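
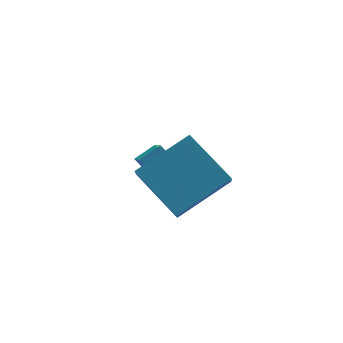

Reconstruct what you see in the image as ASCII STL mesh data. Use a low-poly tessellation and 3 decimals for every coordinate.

solid 
facet normal -0.849 -0.334 -0.409
outer loop
vertex -2.895 1.414 -1.278
vertex -3.349 1.885 -0.72
vertex -2.885 2.495 -2.183
endloop
endfacet
facet normal 0.527 -0.548 -0.649
outer loop
vertex -2.171 2.775 -1.84
vertex -2.895 1.414 -1.278
vertex -2.885 2.495 -2.183
endloop
endfacet
facet normal -0.850 -0.333 -0.408
outer loop
vertex -2.885 2.495 -2.183
vertex -3.349 1.885 -0.72
vertex -3.338 2.966 -1.625
endloop
endfacet
facet normal 0.007 0.767 -0.642
outer loop
vertex -3.338 2.966 -1.625
vertex -2.171 2.775 -1.84
vertex -2.885 2.495 -2.183
endloop
endfacet
facet normal -0.007 -0.767 0.642
outer loop
vertex -2.895 1.414 -1.278
vertex -2.635 2.165 -0.377
vertex -3.349 1.885 -0.72
endloop
endfacet
facet normal 0.527 -0.549 -0.649
outer loop
vertex -2.182 1.694 -0.935
vertex -2.895 1.414 -1.278
vertex -2.171 2.775 -1.84
endloop
endfacet
facet normal -0.007 -0.767 0.642
outer loop
vertex -2.182 1.694 -0.935
vertex -2.635 2.165 -0.377
vertex -2.895 1.414 -1.278
endloop
endfacet
facet normal -0.527 0.549 0.649
outer loop
vertex -3.349 1.885 -0.72
vertex -2.635 2.165 -0.377
vertex -3.338 2.966 -1.625
endloop
endfacet
facet normal 0.007 0.767 -0.641
outer loop
vertex -2.625 3.246 -1.282
vertex -2.171 2.775 -1.84
vertex -3.338 2.966 -1.625
endloop
endfacet
facet normal -0.528 0.548 0.649
outer loop
vertex -3.338 2.966 -1.625
vertex -2.635 2.165 -0.377
vertex -2.625 3.246 -1.282
endloop
endfacet
facet normal 0.849 0.334 0.409
outer loop
vertex -2.625 3.246 -1.282
vertex -2.182 1.694 -0.935
vertex -2.171 2.775 -1.84
endloop
endfacet
facet normal 0.850 0.334 0.408
outer loop
vertex -2.635 2.165 -0.377
vertex -2.182 1.694 -0.935
vertex -2.625 3.246 -1.282
endloop
endfacet
facet normal -0.853 -0.289 -0.434
outer loop
vertex -2.913 -1.868 -0.129
vertex -3.909 -0.498 0.916
vertex -2.726 -1.024 -1.059
endloop
endfacet
facet normal 0.500 -0.689 -0.524
outer loop
vertex -0.951 -0.422 -0.156
vertex -2.913 -1.868 -0.129
vertex -2.726 -1.024 -1.059
endloop
endfacet
facet normal -0.853 -0.289 -0.434
outer loop
vertex -2.726 -1.024 -1.059
vertex -3.909 -0.498 0.916
vertex -3.722 0.346 -0.014
endloop
endfacet
facet normal 0.147 0.665 -0.732
outer loop
vertex -3.722 0.346 -0.014
vertex -0.951 -0.422 -0.156
vertex -2.726 -1.024 -1.059
endloop
endfacet
facet normal -0.147 -0.665 0.732
outer loop
vertex -2.913 -1.868 -0.129
vertex -2.134 0.104 1.819
vertex -3.909 -0.498 0.916
endloop
endfacet
facet normal 0.500 -0.689 -0.524
outer loop
vertex -1.138 -1.266 0.774
vertex -2.913 -1.868 -0.129
vertex -0.951 -0.422 -0.156
endloop
endfacet
facet normal -0.147 -0.665 0.732
outer loop
vertex -1.138 -1.266 0.774
vertex -2.134 0.104 1.819
vertex -2.913 -1.868 -0.129
endloop
endfacet
facet normal -0.500 0.689 0.524
outer loop
vertex -3.909 -0.498 0.916
vertex -2.134 0.104 1.819
vertex -3.722 0.346 -0.014
endloop
endfacet
facet normal 0.147 0.665 -0.732
outer loop
vertex -1.947 0.948 0.889
vertex -0.951 -0.422 -0.156
vertex -3.722 0.346 -0.014
endloop
endfacet
facet normal -0.500 0.689 0.524
outer loop
vertex -3.722 0.346 -0.014
vertex -2.134 0.104 1.819
vertex -1.947 0.948 0.889
endloop
endfacet
facet normal 0.853 0.289 0.434
outer loop
vertex -1.947 0.948 0.889
vertex -1.138 -1.266 0.774
vertex -0.951 -0.422 -0.156
endloop
endfacet
facet normal 0.853 0.289 0.434
outer loop
vertex -2.134 0.104 1.819
vertex -1.138 -1.266 0.774
vertex -1.947 0.948 0.889
endloop
endfacet

endsolid


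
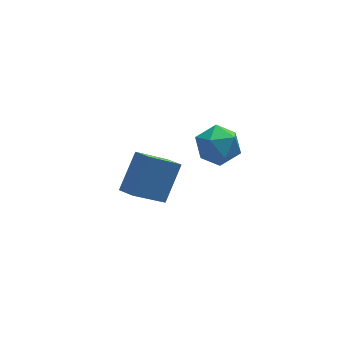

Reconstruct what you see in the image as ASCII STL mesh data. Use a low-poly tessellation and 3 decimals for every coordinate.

solid 
facet normal -0.494 -0.527 -0.692
outer loop
vertex -2.95 2.241 -1.381
vertex -3.364 2.963 -1.636
vertex -1.443 2.623 -2.748
endloop
endfacet
facet normal 0.476 -0.830 0.293
outer loop
vertex -0.456 3.677 -1.364
vertex -2.95 2.241 -1.381
vertex -1.443 2.623 -2.748
endloop
endfacet
facet normal -0.494 -0.527 -0.692
outer loop
vertex -1.443 2.623 -2.748
vertex -3.364 2.963 -1.636
vertex -1.857 3.345 -3.002
endloop
endfacet
facet normal 0.728 0.185 -0.660
outer loop
vertex -1.857 3.345 -3.002
vertex -0.456 3.677 -1.364
vertex -1.443 2.623 -2.748
endloop
endfacet
facet normal -0.728 -0.185 0.660
outer loop
vertex -2.95 2.241 -1.381
vertex -2.377 4.017 -0.252
vertex -3.364 2.963 -1.636
endloop
endfacet
facet normal 0.476 -0.830 0.293
outer loop
vertex -1.963 3.295 0.002
vertex -2.95 2.241 -1.381
vertex -0.456 3.677 -1.364
endloop
endfacet
facet normal -0.728 -0.185 0.660
outer loop
vertex -1.963 3.295 0.002
vertex -2.377 4.017 -0.252
vertex -2.95 2.241 -1.381
endloop
endfacet
facet normal -0.476 0.830 -0.293
outer loop
vertex -3.364 2.963 -1.636
vertex -2.377 4.017 -0.252
vertex -1.857 3.345 -3.002
endloop
endfacet
facet normal 0.728 0.184 -0.660
outer loop
vertex -0.87 4.399 -1.619
vertex -0.456 3.677 -1.364
vertex -1.857 3.345 -3.002
endloop
endfacet
facet normal -0.476 0.829 -0.293
outer loop
vertex -1.857 3.345 -3.002
vertex -2.377 4.017 -0.252
vertex -0.87 4.399 -1.619
endloop
endfacet
facet normal 0.493 0.527 0.692
outer loop
vertex -0.87 4.399 -1.619
vertex -1.963 3.295 0.002
vertex -0.456 3.677 -1.364
endloop
endfacet
facet normal 0.494 0.527 0.692
outer loop
vertex -2.377 4.017 -0.252
vertex -1.963 3.295 0.002
vertex -0.87 4.399 -1.619
endloop
endfacet
facet normal -0.513 0.285 0.810
outer loop
vertex -0.621 0.965 3.394
vertex -0.257 0.14 3.915
vertex 0.268 1.039 3.931
endloop
endfacet
facet normal -0.322 0.850 0.416
outer loop
vertex -0.621 0.965 3.394
vertex 0.268 1.039 3.931
vertex 0.192 1.472 2.988
endloop
endfacet
facet normal -0.597 0.767 -0.237
outer loop
vertex -0.621 0.965 3.394
vertex 0.192 1.472 2.988
vertex -0.38 0.842 2.389
endloop
endfacet
facet normal -0.957 0.151 -0.248
outer loop
vertex -0.621 0.965 3.394
vertex -0.38 0.842 2.389
vertex -0.658 0.019 2.962
endloop
endfacet
facet normal -0.905 -0.147 0.399
outer loop
vertex -0.621 0.965 3.394
vertex -0.658 0.019 2.962
vertex -0.257 0.14 3.915
endloop
endfacet
facet normal 0.389 0.849 0.358
outer loop
vertex 0.192 1.472 2.988
vertex 0.268 1.039 3.931
vertex 1.058 0.961 3.258
endloop
endfacet
facet normal 0.080 -0.065 0.995
outer loop
vertex 0.268 1.039 3.931
vertex -0.257 0.14 3.915
vertex 0.78 0.138 3.831
endloop
endfacet
facet normal -0.554 -0.764 0.330
outer loop
vertex -0.257 0.14 3.915
vertex -0.658 0.019 2.962
vertex 0.208 -0.492 3.232
endloop
endfacet
facet normal -0.638 -0.283 -0.716
outer loop
vertex -0.658 0.019 2.962
vertex -0.38 0.842 2.389
vertex 0.132 -0.059 2.289
endloop
endfacet
facet normal -0.055 0.714 -0.698
outer loop
vertex -0.38 0.842 2.389
vertex 0.192 1.472 2.988
vertex 0.657 0.84 2.305
endloop
endfacet
facet normal 0.957 -0.151 0.248
outer loop
vertex 1.021 0.015 2.826
vertex 1.058 0.961 3.258
vertex 0.78 0.138 3.831
endloop
endfacet
facet normal 0.597 -0.767 0.237
outer loop
vertex 1.021 0.015 2.826
vertex 0.78 0.138 3.831
vertex 0.208 -0.492 3.232
endloop
endfacet
facet normal 0.322 -0.850 -0.416
outer loop
vertex 1.021 0.015 2.826
vertex 0.208 -0.492 3.232
vertex 0.132 -0.059 2.289
endloop
endfacet
facet normal 0.513 -0.285 -0.810
outer loop
vertex 1.021 0.015 2.826
vertex 0.132 -0.059 2.289
vertex 0.657 0.84 2.305
endloop
endfacet
facet normal 0.905 0.147 -0.399
outer loop
vertex 1.021 0.015 2.826
vertex 0.657 0.84 2.305
vertex 1.058 0.961 3.258
endloop
endfacet
facet normal 0.638 0.283 0.716
outer loop
vertex 0.78 0.138 3.831
vertex 1.058 0.961 3.258
vertex 0.268 1.039 3.931
endloop
endfacet
facet normal 0.055 -0.714 0.698
outer loop
vertex 0.208 -0.492 3.232
vertex 0.78 0.138 3.831
vertex -0.257 0.14 3.915
endloop
endfacet
facet normal -0.389 -0.849 -0.358
outer loop
vertex 0.132 -0.059 2.289
vertex 0.208 -0.492 3.232
vertex -0.658 0.019 2.962
endloop
endfacet
facet normal -0.080 0.065 -0.995
outer loop
vertex 0.657 0.84 2.305
vertex 0.132 -0.059 2.289
vertex -0.38 0.842 2.389
endloop
endfacet
facet normal 0.554 0.764 -0.330
outer loop
vertex 1.058 0.961 3.258
vertex 0.657 0.84 2.305
vertex 0.192 1.472 2.988
endloop
endfacet

endsolid


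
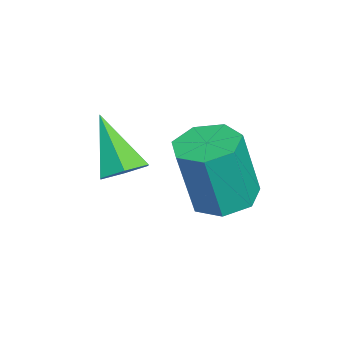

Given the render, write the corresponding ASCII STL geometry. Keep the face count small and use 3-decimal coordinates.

solid 
facet normal -0.119 0.200 -0.972
outer loop
vertex 0.067 0.073 -4.089
vertex -0.412 -0.552 -4.159
vertex -0.599 0.195 -3.982
endloop
endfacet
facet normal 0.204 0.963 0.174
outer loop
vertex 0.067 0.073 -4.089
vertex -0.599 0.195 -3.982
vertex 0.29 -0.303 -2.271
endloop
endfacet
facet normal 0.204 0.963 0.174
outer loop
vertex 0.29 -0.303 -2.271
vertex -0.599 0.195 -3.982
vertex -0.376 -0.181 -2.164
endloop
endfacet
facet normal 0.120 -0.200 0.972
outer loop
vertex 0.29 -0.303 -2.271
vertex -0.376 -0.181 -2.164
vertex -0.188 -0.928 -2.341
endloop
endfacet
facet normal -0.120 0.200 -0.972
outer loop
vertex -0.599 0.195 -3.982
vertex -0.412 -0.552 -4.159
vertex -1.124 -0.246 -4.008
endloop
endfacet
facet normal -0.633 0.739 0.231
outer loop
vertex -0.599 0.195 -3.982
vertex -1.124 -0.246 -4.008
vertex -0.376 -0.181 -2.164
endloop
endfacet
facet normal -0.632 0.740 0.230
outer loop
vertex -0.376 -0.181 -2.164
vertex -1.124 -0.246 -4.008
vertex -0.9 -0.621 -2.19
endloop
endfacet
facet normal 0.120 -0.200 0.972
outer loop
vertex -0.376 -0.181 -2.164
vertex -0.9 -0.621 -2.19
vertex -0.188 -0.928 -2.341
endloop
endfacet
facet normal -0.120 0.201 -0.972
outer loop
vertex -1.124 -0.246 -4.008
vertex -0.412 -0.552 -4.159
vertex -1.113 -0.917 -4.148
endloop
endfacet
facet normal -0.993 -0.040 0.114
outer loop
vertex -1.124 -0.246 -4.008
vertex -1.113 -0.917 -4.148
vertex -0.9 -0.621 -2.19
endloop
endfacet
facet normal -0.993 -0.040 0.114
outer loop
vertex -0.9 -0.621 -2.19
vertex -1.113 -0.917 -4.148
vertex -0.889 -1.292 -2.33
endloop
endfacet
facet normal 0.120 -0.201 0.972
outer loop
vertex -0.9 -0.621 -2.19
vertex -0.889 -1.292 -2.33
vertex -0.188 -0.928 -2.341
endloop
endfacet
facet normal -0.120 0.200 -0.972
outer loop
vertex -1.113 -0.917 -4.148
vertex -0.412 -0.552 -4.159
vertex -0.573 -1.313 -4.296
endloop
endfacet
facet normal -0.605 -0.791 -0.089
outer loop
vertex -1.113 -0.917 -4.148
vertex -0.573 -1.313 -4.296
vertex -0.889 -1.292 -2.33
endloop
endfacet
facet normal -0.606 -0.790 -0.089
outer loop
vertex -0.889 -1.292 -2.33
vertex -0.573 -1.313 -4.296
vertex -0.35 -1.689 -2.478
endloop
endfacet
facet normal 0.119 -0.200 0.972
outer loop
vertex -0.889 -1.292 -2.33
vertex -0.35 -1.689 -2.478
vertex -0.188 -0.928 -2.341
endloop
endfacet
facet normal -0.120 0.200 -0.972
outer loop
vertex -0.573 -1.313 -4.296
vertex -0.412 -0.552 -4.159
vertex 0.087 -1.136 -4.341
endloop
endfacet
facet normal 0.238 -0.945 -0.225
outer loop
vertex -0.573 -1.313 -4.296
vertex 0.087 -1.136 -4.341
vertex -0.35 -1.689 -2.478
endloop
endfacet
facet normal 0.238 -0.945 -0.225
outer loop
vertex -0.35 -1.689 -2.478
vertex 0.087 -1.136 -4.341
vertex 0.311 -1.512 -2.523
endloop
endfacet
facet normal 0.120 -0.201 0.972
outer loop
vertex -0.35 -1.689 -2.478
vertex 0.311 -1.512 -2.523
vertex -0.188 -0.928 -2.341
endloop
endfacet
facet normal -0.120 0.201 -0.972
outer loop
vertex 0.087 -1.136 -4.341
vertex -0.412 -0.552 -4.159
vertex 0.372 -0.52 -4.249
endloop
endfacet
facet normal 0.901 -0.388 -0.191
outer loop
vertex 0.087 -1.136 -4.341
vertex 0.372 -0.52 -4.249
vertex 0.311 -1.512 -2.523
endloop
endfacet
facet normal 0.901 -0.388 -0.191
outer loop
vertex 0.311 -1.512 -2.523
vertex 0.372 -0.52 -4.249
vertex 0.596 -0.896 -2.431
endloop
endfacet
facet normal 0.120 -0.201 0.972
outer loop
vertex 0.311 -1.512 -2.523
vertex 0.596 -0.896 -2.431
vertex -0.188 -0.928 -2.341
endloop
endfacet
facet normal -0.120 0.201 -0.972
outer loop
vertex 0.372 -0.52 -4.249
vertex -0.412 -0.552 -4.159
vertex 0.067 0.073 -4.089
endloop
endfacet
facet normal 0.888 0.460 -0.014
outer loop
vertex 0.372 -0.52 -4.249
vertex 0.067 0.073 -4.089
vertex 0.596 -0.896 -2.431
endloop
endfacet
facet normal 0.887 0.461 -0.013
outer loop
vertex 0.596 -0.896 -2.431
vertex 0.067 0.073 -4.089
vertex 0.29 -0.303 -2.271
endloop
endfacet
facet normal 0.120 -0.201 0.972
outer loop
vertex 0.596 -0.896 -2.431
vertex 0.29 -0.303 -2.271
vertex -0.188 -0.928 -2.341
endloop
endfacet
facet normal 0.515 0.402 -0.757
outer loop
vertex 0.069 -2.641 -3.19
vertex -0.427 -2.72 -3.57
vertex -0.364 -2.186 -3.243
endloop
endfacet
facet normal 0.323 0.407 0.854
outer loop
vertex 0.069 -2.641 -3.19
vertex -0.364 -2.186 -3.243
vertex -1.273 -3.38 -2.33
endloop
endfacet
facet normal 0.515 0.402 -0.757
outer loop
vertex -0.364 -2.186 -3.243
vertex -0.427 -2.72 -3.57
vertex -0.86 -2.265 -3.623
endloop
endfacet
facet normal -0.483 0.733 0.478
outer loop
vertex -0.364 -2.186 -3.243
vertex -0.86 -2.265 -3.623
vertex -1.273 -3.38 -2.33
endloop
endfacet
facet normal 0.516 0.403 -0.756
outer loop
vertex -0.86 -2.265 -3.623
vertex -0.427 -2.72 -3.57
vertex -0.923 -2.8 -3.951
endloop
endfacet
facet normal -0.970 0.199 -0.138
outer loop
vertex -0.86 -2.265 -3.623
vertex -0.923 -2.8 -3.951
vertex -1.273 -3.38 -2.33
endloop
endfacet
facet normal 0.516 0.402 -0.756
outer loop
vertex -0.923 -2.8 -3.951
vertex -0.427 -2.72 -3.57
vertex -0.491 -3.255 -3.898
endloop
endfacet
facet normal -0.650 -0.661 -0.377
outer loop
vertex -0.923 -2.8 -3.951
vertex -0.491 -3.255 -3.898
vertex -1.273 -3.38 -2.33
endloop
endfacet
facet normal 0.515 0.402 -0.757
outer loop
vertex -0.491 -3.255 -3.898
vertex -0.427 -2.72 -3.57
vertex 0.005 -3.175 -3.518
endloop
endfacet
facet normal 0.159 -0.987 0.001
outer loop
vertex -0.491 -3.255 -3.898
vertex 0.005 -3.175 -3.518
vertex -1.273 -3.38 -2.33
endloop
endfacet
facet normal 0.515 0.403 -0.756
outer loop
vertex 0.005 -3.175 -3.518
vertex -0.427 -2.72 -3.57
vertex 0.069 -2.641 -3.19
endloop
endfacet
facet normal 0.644 -0.455 0.615
outer loop
vertex 0.005 -3.175 -3.518
vertex 0.069 -2.641 -3.19
vertex -1.273 -3.38 -2.33
endloop
endfacet

endsolid


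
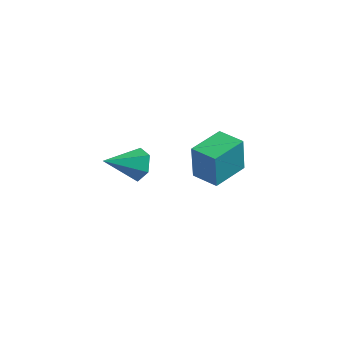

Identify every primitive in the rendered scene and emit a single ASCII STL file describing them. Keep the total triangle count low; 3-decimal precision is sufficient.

solid 
facet normal -0.980 -0.154 0.130
outer loop
vertex 2.252 0.578 -1.312
vertex 2.059 2.081 -0.985
vertex 1.994 0.888 -2.891
endloop
endfacet
facet normal 0.125 -0.970 -0.211
outer loop
vertex 3.081 1.059 -3.035
vertex 2.252 0.578 -1.312
vertex 1.994 0.888 -2.891
endloop
endfacet
facet normal -0.980 -0.154 0.130
outer loop
vertex 1.994 0.888 -2.891
vertex 2.059 2.081 -0.985
vertex 1.801 2.391 -2.565
endloop
endfacet
facet normal -0.158 0.190 -0.969
outer loop
vertex 1.801 2.391 -2.565
vertex 3.081 1.059 -3.035
vertex 1.994 0.888 -2.891
endloop
endfacet
facet normal 0.158 -0.190 0.969
outer loop
vertex 2.252 0.578 -1.312
vertex 3.146 2.252 -1.129
vertex 2.059 2.081 -0.985
endloop
endfacet
facet normal 0.125 -0.970 -0.211
outer loop
vertex 3.339 0.749 -1.455
vertex 2.252 0.578 -1.312
vertex 3.081 1.059 -3.035
endloop
endfacet
facet normal 0.157 -0.190 0.969
outer loop
vertex 3.339 0.749 -1.455
vertex 3.146 2.252 -1.129
vertex 2.252 0.578 -1.312
endloop
endfacet
facet normal -0.125 0.970 0.211
outer loop
vertex 2.059 2.081 -0.985
vertex 3.146 2.252 -1.129
vertex 1.801 2.391 -2.565
endloop
endfacet
facet normal -0.157 0.191 -0.969
outer loop
vertex 2.888 2.562 -2.708
vertex 3.081 1.059 -3.035
vertex 1.801 2.391 -2.565
endloop
endfacet
facet normal -0.125 0.970 0.211
outer loop
vertex 1.801 2.391 -2.565
vertex 3.146 2.252 -1.129
vertex 2.888 2.562 -2.708
endloop
endfacet
facet normal 0.980 0.154 -0.130
outer loop
vertex 2.888 2.562 -2.708
vertex 3.339 0.749 -1.455
vertex 3.081 1.059 -3.035
endloop
endfacet
facet normal 0.980 0.154 -0.130
outer loop
vertex 3.146 2.252 -1.129
vertex 3.339 0.749 -1.455
vertex 2.888 2.562 -2.708
endloop
endfacet
facet normal 0.212 0.912 -0.351
outer loop
vertex 2.934 -1.877 -0.537
vertex 2.505 -2.004 -1.127
vertex 2.215 -1.702 -0.517
endloop
endfacet
facet normal 0.013 -0.059 0.998
outer loop
vertex 2.934 -1.877 -0.537
vertex 2.215 -1.702 -0.517
vertex 2.195 -3.336 -0.613
endloop
endfacet
facet normal 0.212 0.912 -0.351
outer loop
vertex 2.215 -1.702 -0.517
vertex 2.505 -2.004 -1.127
vertex 1.786 -1.829 -1.106
endloop
endfacet
facet normal -0.806 -0.025 0.592
outer loop
vertex 2.215 -1.702 -0.517
vertex 1.786 -1.829 -1.106
vertex 2.195 -3.336 -0.613
endloop
endfacet
facet normal 0.212 0.912 -0.352
outer loop
vertex 1.786 -1.829 -1.106
vertex 2.505 -2.004 -1.127
vertex 2.077 -2.132 -1.716
endloop
endfacet
facet normal -0.905 -0.333 -0.266
outer loop
vertex 1.786 -1.829 -1.106
vertex 2.077 -2.132 -1.716
vertex 2.195 -3.336 -0.613
endloop
endfacet
facet normal 0.212 0.911 -0.352
outer loop
vertex 2.077 -2.132 -1.716
vertex 2.505 -2.004 -1.127
vertex 2.795 -2.307 -1.736
endloop
endfacet
facet normal -0.184 -0.674 -0.716
outer loop
vertex 2.077 -2.132 -1.716
vertex 2.795 -2.307 -1.736
vertex 2.195 -3.336 -0.613
endloop
endfacet
facet normal 0.213 0.911 -0.352
outer loop
vertex 2.795 -2.307 -1.736
vertex 2.505 -2.004 -1.127
vertex 3.224 -2.18 -1.147
endloop
endfacet
facet normal 0.635 -0.708 -0.310
outer loop
vertex 2.795 -2.307 -1.736
vertex 3.224 -2.18 -1.147
vertex 2.195 -3.336 -0.613
endloop
endfacet
facet normal 0.213 0.912 -0.351
outer loop
vertex 3.224 -2.18 -1.147
vertex 2.505 -2.004 -1.127
vertex 2.934 -1.877 -0.537
endloop
endfacet
facet normal 0.734 -0.400 0.548
outer loop
vertex 3.224 -2.18 -1.147
vertex 2.934 -1.877 -0.537
vertex 2.195 -3.336 -0.613
endloop
endfacet

endsolid


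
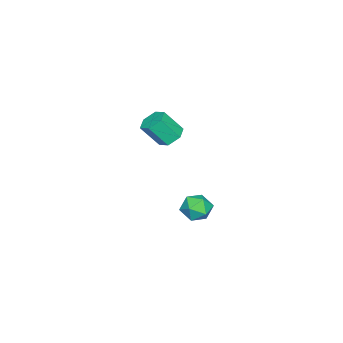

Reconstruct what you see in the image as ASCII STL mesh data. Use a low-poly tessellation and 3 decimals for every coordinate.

solid 
facet normal -0.525 0.527 0.668
outer loop
vertex -0.809 4.276 -3.789
vertex -1.084 3.394 -3.31
vertex -0.217 3.894 -3.023
endloop
endfacet
facet normal 0.031 0.904 0.427
outer loop
vertex -0.809 4.276 -3.789
vertex -0.217 3.894 -3.023
vertex 0.228 4.283 -3.88
endloop
endfacet
facet normal -0.031 0.959 -0.282
outer loop
vertex -0.809 4.276 -3.789
vertex 0.228 4.283 -3.88
vertex -0.364 4.024 -4.696
endloop
endfacet
facet normal -0.626 0.616 -0.478
outer loop
vertex -0.809 4.276 -3.789
vertex -0.364 4.024 -4.696
vertex -1.174 3.474 -4.344
endloop
endfacet
facet normal -0.931 0.349 0.108
outer loop
vertex -0.809 4.276 -3.789
vertex -1.174 3.474 -4.344
vertex -1.084 3.394 -3.31
endloop
endfacet
facet normal 0.625 0.535 0.568
outer loop
vertex 0.228 4.283 -3.88
vertex -0.217 3.894 -3.023
vertex 0.594 3.406 -3.456
endloop
endfacet
facet normal -0.274 -0.075 0.959
outer loop
vertex -0.217 3.894 -3.023
vertex -1.084 3.394 -3.31
vertex -0.216 2.856 -3.104
endloop
endfacet
facet normal -0.930 -0.363 0.053
outer loop
vertex -1.084 3.394 -3.31
vertex -1.174 3.474 -4.344
vertex -0.808 2.597 -3.92
endloop
endfacet
facet normal -0.437 0.070 -0.897
outer loop
vertex -1.174 3.474 -4.344
vertex -0.364 4.024 -4.696
vertex -0.363 2.986 -4.777
endloop
endfacet
facet normal 0.524 0.625 -0.579
outer loop
vertex -0.364 4.024 -4.696
vertex 0.228 4.283 -3.88
vertex 0.504 3.486 -4.49
endloop
endfacet
facet normal 0.626 -0.616 0.478
outer loop
vertex 0.229 2.604 -4.011
vertex 0.594 3.406 -3.456
vertex -0.216 2.856 -3.104
endloop
endfacet
facet normal 0.031 -0.959 0.282
outer loop
vertex 0.229 2.604 -4.011
vertex -0.216 2.856 -3.104
vertex -0.808 2.597 -3.92
endloop
endfacet
facet normal -0.031 -0.904 -0.427
outer loop
vertex 0.229 2.604 -4.011
vertex -0.808 2.597 -3.92
vertex -0.363 2.986 -4.777
endloop
endfacet
facet normal 0.525 -0.527 -0.668
outer loop
vertex 0.229 2.604 -4.011
vertex -0.363 2.986 -4.777
vertex 0.504 3.486 -4.49
endloop
endfacet
facet normal 0.931 -0.349 -0.108
outer loop
vertex 0.229 2.604 -4.011
vertex 0.504 3.486 -4.49
vertex 0.594 3.406 -3.456
endloop
endfacet
facet normal 0.437 -0.070 0.897
outer loop
vertex -0.216 2.856 -3.104
vertex 0.594 3.406 -3.456
vertex -0.217 3.894 -3.023
endloop
endfacet
facet normal -0.524 -0.625 0.579
outer loop
vertex -0.808 2.597 -3.92
vertex -0.216 2.856 -3.104
vertex -1.084 3.394 -3.31
endloop
endfacet
facet normal -0.625 -0.535 -0.568
outer loop
vertex -0.363 2.986 -4.777
vertex -0.808 2.597 -3.92
vertex -1.174 3.474 -4.344
endloop
endfacet
facet normal 0.274 0.075 -0.959
outer loop
vertex 0.504 3.486 -4.49
vertex -0.363 2.986 -4.777
vertex -0.364 4.024 -4.696
endloop
endfacet
facet normal 0.930 0.363 -0.053
outer loop
vertex 0.594 3.406 -3.456
vertex 0.504 3.486 -4.49
vertex 0.228 4.283 -3.88
endloop
endfacet
facet normal -0.296 0.531 -0.794
outer loop
vertex 2.112 2.844 2.505
vertex 1.294 2.639 2.673
vertex 1.639 3.347 3.018
endloop
endfacet
facet normal 0.781 0.613 0.119
outer loop
vertex 2.112 2.844 2.505
vertex 1.639 3.347 3.018
vertex 2.624 1.926 3.88
endloop
endfacet
facet normal 0.781 0.613 0.119
outer loop
vertex 2.624 1.926 3.88
vertex 1.639 3.347 3.018
vertex 2.151 2.429 4.392
endloop
endfacet
facet normal 0.295 -0.531 0.794
outer loop
vertex 2.624 1.926 3.88
vertex 2.151 2.429 4.392
vertex 1.806 1.721 4.047
endloop
endfacet
facet normal -0.295 0.531 -0.794
outer loop
vertex 1.639 3.347 3.018
vertex 1.294 2.639 2.673
vertex 0.821 3.142 3.185
endloop
endfacet
facet normal -0.086 0.813 0.576
outer loop
vertex 1.639 3.347 3.018
vertex 0.821 3.142 3.185
vertex 2.151 2.429 4.392
endloop
endfacet
facet normal -0.086 0.813 0.575
outer loop
vertex 2.151 2.429 4.392
vertex 0.821 3.142 3.185
vertex 1.332 2.224 4.559
endloop
endfacet
facet normal 0.295 -0.531 0.795
outer loop
vertex 2.151 2.429 4.392
vertex 1.332 2.224 4.559
vertex 1.806 1.721 4.047
endloop
endfacet
facet normal -0.295 0.531 -0.794
outer loop
vertex 0.821 3.142 3.185
vertex 1.294 2.639 2.673
vertex 0.476 2.434 2.84
endloop
endfacet
facet normal -0.867 0.200 0.456
outer loop
vertex 0.821 3.142 3.185
vertex 0.476 2.434 2.84
vertex 1.332 2.224 4.559
endloop
endfacet
facet normal -0.867 0.200 0.456
outer loop
vertex 1.332 2.224 4.559
vertex 0.476 2.434 2.84
vertex 0.988 1.516 4.215
endloop
endfacet
facet normal 0.296 -0.530 0.795
outer loop
vertex 1.332 2.224 4.559
vertex 0.988 1.516 4.215
vertex 1.806 1.721 4.047
endloop
endfacet
facet normal -0.295 0.531 -0.794
outer loop
vertex 0.476 2.434 2.84
vertex 1.294 2.639 2.673
vertex 0.949 1.931 2.328
endloop
endfacet
facet normal -0.781 -0.613 -0.119
outer loop
vertex 0.476 2.434 2.84
vertex 0.949 1.931 2.328
vertex 0.988 1.516 4.215
endloop
endfacet
facet normal -0.781 -0.613 -0.119
outer loop
vertex 0.988 1.516 4.215
vertex 0.949 1.931 2.328
vertex 1.461 1.013 3.702
endloop
endfacet
facet normal 0.296 -0.531 0.794
outer loop
vertex 0.988 1.516 4.215
vertex 1.461 1.013 3.702
vertex 1.806 1.721 4.047
endloop
endfacet
facet normal -0.295 0.531 -0.795
outer loop
vertex 0.949 1.931 2.328
vertex 1.294 2.639 2.673
vertex 1.768 2.136 2.161
endloop
endfacet
facet normal 0.086 -0.813 -0.575
outer loop
vertex 0.949 1.931 2.328
vertex 1.768 2.136 2.161
vertex 1.461 1.013 3.702
endloop
endfacet
facet normal 0.086 -0.813 -0.575
outer loop
vertex 1.461 1.013 3.702
vertex 1.768 2.136 2.161
vertex 2.279 1.218 3.535
endloop
endfacet
facet normal 0.295 -0.531 0.794
outer loop
vertex 1.461 1.013 3.702
vertex 2.279 1.218 3.535
vertex 1.806 1.721 4.047
endloop
endfacet
facet normal -0.296 0.530 -0.795
outer loop
vertex 1.768 2.136 2.161
vertex 1.294 2.639 2.673
vertex 2.112 2.844 2.505
endloop
endfacet
facet normal 0.867 -0.200 -0.456
outer loop
vertex 1.768 2.136 2.161
vertex 2.112 2.844 2.505
vertex 2.279 1.218 3.535
endloop
endfacet
facet normal 0.867 -0.200 -0.456
outer loop
vertex 2.279 1.218 3.535
vertex 2.112 2.844 2.505
vertex 2.624 1.926 3.88
endloop
endfacet
facet normal 0.295 -0.531 0.794
outer loop
vertex 2.279 1.218 3.535
vertex 2.624 1.926 3.88
vertex 1.806 1.721 4.047
endloop
endfacet

endsolid


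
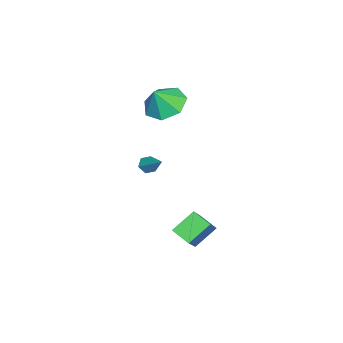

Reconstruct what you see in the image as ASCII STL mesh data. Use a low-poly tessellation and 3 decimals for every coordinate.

solid 
facet normal -0.520 -0.610 -0.598
outer loop
vertex -0.183 -4.451 -2.421
vertex -0.552 -4.114 -2.444
vertex -0.181 -4.102 -2.779
endloop
endfacet
facet normal 0.959 -0.205 -0.195
outer loop
vertex -0.183 -4.451 -2.421
vertex -0.181 -4.102 -2.779
vertex 0.292 -3.126 -1.476
endloop
endfacet
facet normal -0.520 -0.610 -0.598
outer loop
vertex -0.181 -4.102 -2.779
vertex -0.552 -4.114 -2.444
vertex -0.55 -3.765 -2.802
endloop
endfacet
facet normal 0.550 0.560 -0.619
outer loop
vertex -0.181 -4.102 -2.779
vertex -0.55 -3.765 -2.802
vertex 0.292 -3.126 -1.476
endloop
endfacet
facet normal -0.521 -0.610 -0.597
outer loop
vertex -0.55 -3.765 -2.802
vertex -0.552 -4.114 -2.444
vertex -0.921 -3.777 -2.466
endloop
endfacet
facet normal -0.275 0.923 -0.270
outer loop
vertex -0.55 -3.765 -2.802
vertex -0.921 -3.777 -2.466
vertex 0.292 -3.126 -1.476
endloop
endfacet
facet normal -0.522 -0.610 -0.596
outer loop
vertex -0.921 -3.777 -2.466
vertex -0.552 -4.114 -2.444
vertex -0.922 -4.126 -2.108
endloop
endfacet
facet normal -0.690 0.519 0.504
outer loop
vertex -0.921 -3.777 -2.466
vertex -0.922 -4.126 -2.108
vertex 0.292 -3.126 -1.476
endloop
endfacet
facet normal -0.522 -0.610 -0.596
outer loop
vertex -0.922 -4.126 -2.108
vertex -0.552 -4.114 -2.444
vertex -0.553 -4.463 -2.086
endloop
endfacet
facet normal -0.280 -0.246 0.928
outer loop
vertex -0.922 -4.126 -2.108
vertex -0.553 -4.463 -2.086
vertex 0.292 -3.126 -1.476
endloop
endfacet
facet normal -0.521 -0.611 -0.597
outer loop
vertex -0.553 -4.463 -2.086
vertex -0.552 -4.114 -2.444
vertex -0.183 -4.451 -2.421
endloop
endfacet
facet normal 0.544 -0.608 0.579
outer loop
vertex -0.553 -4.463 -2.086
vertex -0.183 -4.451 -2.421
vertex 0.292 -3.126 -1.476
endloop
endfacet
facet normal -0.728 -0.060 -0.683
outer loop
vertex 1.709 -0.801 -3.597
vertex 2.023 0.078 -4.008
vertex 2.549 -1.491 -4.431
endloop
endfacet
facet normal -0.308 -0.862 0.403
outer loop
vertex 3.677 -1.398 -3.372
vertex 1.709 -0.801 -3.597
vertex 2.549 -1.491 -4.431
endloop
endfacet
facet normal -0.728 -0.060 -0.683
outer loop
vertex 2.549 -1.491 -4.431
vertex 2.023 0.078 -4.008
vertex 2.863 -0.612 -4.842
endloop
endfacet
facet normal 0.613 -0.504 -0.609
outer loop
vertex 2.863 -0.612 -4.842
vertex 3.677 -1.398 -3.372
vertex 2.549 -1.491 -4.431
endloop
endfacet
facet normal -0.613 0.504 0.609
outer loop
vertex 1.709 -0.801 -3.597
vertex 3.151 0.171 -2.949
vertex 2.023 0.078 -4.008
endloop
endfacet
facet normal -0.308 -0.862 0.403
outer loop
vertex 2.837 -0.708 -2.538
vertex 1.709 -0.801 -3.597
vertex 3.677 -1.398 -3.372
endloop
endfacet
facet normal -0.613 0.504 0.609
outer loop
vertex 2.837 -0.708 -2.538
vertex 3.151 0.171 -2.949
vertex 1.709 -0.801 -3.597
endloop
endfacet
facet normal 0.308 0.862 -0.403
outer loop
vertex 2.023 0.078 -4.008
vertex 3.151 0.171 -2.949
vertex 2.863 -0.612 -4.842
endloop
endfacet
facet normal 0.613 -0.504 -0.609
outer loop
vertex 3.991 -0.519 -3.783
vertex 3.677 -1.398 -3.372
vertex 2.863 -0.612 -4.842
endloop
endfacet
facet normal 0.308 0.862 -0.403
outer loop
vertex 2.863 -0.612 -4.842
vertex 3.151 0.171 -2.949
vertex 3.991 -0.519 -3.783
endloop
endfacet
facet normal 0.728 0.060 0.683
outer loop
vertex 3.991 -0.519 -3.783
vertex 2.837 -0.708 -2.538
vertex 3.677 -1.398 -3.372
endloop
endfacet
facet normal 0.728 0.060 0.683
outer loop
vertex 3.151 0.171 -2.949
vertex 2.837 -0.708 -2.538
vertex 3.991 -0.519 -3.783
endloop
endfacet
facet normal -0.502 0.235 -0.833
outer loop
vertex -0.432 -4.16 0.956
vertex -1.044 -3.458 1.523
vertex -0.102 -3.276 1.007
endloop
endfacet
facet normal 0.934 -0.352 0.065
outer loop
vertex -0.432 -4.16 0.956
vertex -0.102 -3.276 1.007
vertex -0.396 -3.762 2.597
endloop
endfacet
facet normal -0.502 0.235 -0.832
outer loop
vertex -0.102 -3.276 1.007
vertex -1.044 -3.458 1.523
vertex -0.48 -2.529 1.446
endloop
endfacet
facet normal 0.914 0.308 0.263
outer loop
vertex -0.102 -3.276 1.007
vertex -0.48 -2.529 1.446
vertex -0.396 -3.762 2.597
endloop
endfacet
facet normal -0.501 0.235 -0.833
outer loop
vertex -0.48 -2.529 1.446
vertex -1.044 -3.458 1.523
vertex -1.284 -2.482 1.943
endloop
endfacet
facet normal 0.435 0.630 0.643
outer loop
vertex -0.48 -2.529 1.446
vertex -1.284 -2.482 1.943
vertex -0.396 -3.762 2.597
endloop
endfacet
facet normal -0.502 0.235 -0.832
outer loop
vertex -1.284 -2.482 1.943
vertex -1.044 -3.458 1.523
vertex -1.906 -3.17 2.124
endloop
endfacet
facet normal -0.142 0.370 0.918
outer loop
vertex -1.284 -2.482 1.943
vertex -1.906 -3.17 2.124
vertex -0.396 -3.762 2.597
endloop
endfacet
facet normal -0.502 0.234 -0.832
outer loop
vertex -1.906 -3.17 2.124
vertex -1.044 -3.458 1.523
vertex -1.879 -4.076 1.853
endloop
endfacet
facet normal -0.384 -0.275 0.881
outer loop
vertex -1.906 -3.17 2.124
vertex -1.879 -4.076 1.853
vertex -0.396 -3.762 2.597
endloop
endfacet
facet normal -0.502 0.234 -0.832
outer loop
vertex -1.879 -4.076 1.853
vertex -1.044 -3.458 1.523
vertex -1.223 -4.517 1.333
endloop
endfacet
facet normal -0.107 -0.821 0.561
outer loop
vertex -1.879 -4.076 1.853
vertex -1.223 -4.517 1.333
vertex -0.396 -3.762 2.597
endloop
endfacet
facet normal -0.502 0.234 -0.832
outer loop
vertex -1.223 -4.517 1.333
vertex -1.044 -3.458 1.523
vertex -0.432 -4.16 0.956
endloop
endfacet
facet normal 0.480 -0.855 0.197
outer loop
vertex -1.223 -4.517 1.333
vertex -0.432 -4.16 0.956
vertex -0.396 -3.762 2.597
endloop
endfacet

endsolid


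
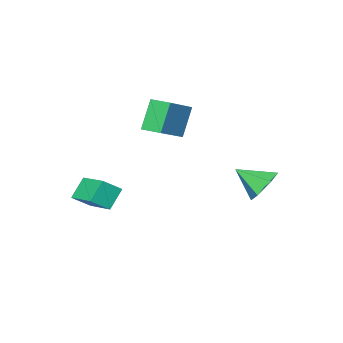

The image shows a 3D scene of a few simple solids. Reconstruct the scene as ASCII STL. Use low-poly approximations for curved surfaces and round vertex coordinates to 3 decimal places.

solid 
facet normal -0.512 0.647 -0.565
outer loop
vertex -3.241 4.466 -1.688
vertex -3.989 3.979 -1.568
vertex -3.786 4.641 -0.993
endloop
endfacet
facet normal 0.778 0.351 0.522
outer loop
vertex -3.241 4.466 -1.688
vertex -3.786 4.641 -0.993
vertex -3.231 3.021 -0.732
endloop
endfacet
facet normal -0.513 0.647 -0.564
outer loop
vertex -3.786 4.641 -0.993
vertex -3.989 3.979 -1.568
vertex -4.533 4.155 -0.872
endloop
endfacet
facet normal 0.046 0.174 0.984
outer loop
vertex -3.786 4.641 -0.993
vertex -4.533 4.155 -0.872
vertex -3.231 3.021 -0.732
endloop
endfacet
facet normal -0.512 0.648 -0.564
outer loop
vertex -4.533 4.155 -0.872
vertex -3.989 3.979 -1.568
vertex -4.737 3.493 -1.447
endloop
endfacet
facet normal -0.494 -0.478 0.726
outer loop
vertex -4.533 4.155 -0.872
vertex -4.737 3.493 -1.447
vertex -3.231 3.021 -0.732
endloop
endfacet
facet normal -0.512 0.647 -0.565
outer loop
vertex -4.737 3.493 -1.447
vertex -3.989 3.979 -1.568
vertex -4.192 3.317 -2.142
endloop
endfacet
facet normal -0.301 -0.954 0.005
outer loop
vertex -4.737 3.493 -1.447
vertex -4.192 3.317 -2.142
vertex -3.231 3.021 -0.732
endloop
endfacet
facet normal -0.513 0.647 -0.564
outer loop
vertex -4.192 3.317 -2.142
vertex -3.989 3.979 -1.568
vertex -3.445 3.804 -2.263
endloop
endfacet
facet normal 0.432 -0.777 -0.458
outer loop
vertex -4.192 3.317 -2.142
vertex -3.445 3.804 -2.263
vertex -3.231 3.021 -0.732
endloop
endfacet
facet normal -0.512 0.648 -0.564
outer loop
vertex -3.445 3.804 -2.263
vertex -3.989 3.979 -1.568
vertex -3.241 4.466 -1.688
endloop
endfacet
facet normal 0.972 -0.126 -0.200
outer loop
vertex -3.445 3.804 -2.263
vertex -3.241 4.466 -1.688
vertex -3.231 3.021 -0.732
endloop
endfacet
facet normal -0.781 0.222 -0.584
outer loop
vertex -0.074 -1.965 -2.648
vertex 0.067 -0.29 -2.2
vertex 0.657 -1.784 -3.556
endloop
endfacet
facet normal -0.081 -0.963 -0.257
outer loop
vertex 1.453 -2.01 -2.96
vertex -0.074 -1.965 -2.648
vertex 0.657 -1.784 -3.556
endloop
endfacet
facet normal -0.781 0.222 -0.584
outer loop
vertex 0.657 -1.784 -3.556
vertex 0.067 -0.29 -2.2
vertex 0.798 -0.108 -3.108
endloop
endfacet
facet normal 0.620 0.154 -0.770
outer loop
vertex 0.798 -0.108 -3.108
vertex 1.453 -2.01 -2.96
vertex 0.657 -1.784 -3.556
endloop
endfacet
facet normal -0.620 -0.154 0.770
outer loop
vertex -0.074 -1.965 -2.648
vertex 0.863 -0.516 -1.604
vertex 0.067 -0.29 -2.2
endloop
endfacet
facet normal -0.081 -0.963 -0.258
outer loop
vertex 0.722 -2.192 -2.052
vertex -0.074 -1.965 -2.648
vertex 1.453 -2.01 -2.96
endloop
endfacet
facet normal -0.620 -0.154 0.769
outer loop
vertex 0.722 -2.192 -2.052
vertex 0.863 -0.516 -1.604
vertex -0.074 -1.965 -2.648
endloop
endfacet
facet normal 0.080 0.963 0.258
outer loop
vertex 0.067 -0.29 -2.2
vertex 0.863 -0.516 -1.604
vertex 0.798 -0.108 -3.108
endloop
endfacet
facet normal 0.620 0.154 -0.769
outer loop
vertex 1.594 -0.335 -2.512
vertex 1.453 -2.01 -2.96
vertex 0.798 -0.108 -3.108
endloop
endfacet
facet normal 0.082 0.963 0.258
outer loop
vertex 0.798 -0.108 -3.108
vertex 0.863 -0.516 -1.604
vertex 1.594 -0.335 -2.512
endloop
endfacet
facet normal 0.781 -0.222 0.584
outer loop
vertex 1.594 -0.335 -2.512
vertex 0.722 -2.192 -2.052
vertex 1.453 -2.01 -2.96
endloop
endfacet
facet normal 0.781 -0.222 0.584
outer loop
vertex 0.863 -0.516 -1.604
vertex 0.722 -2.192 -2.052
vertex 1.594 -0.335 -2.512
endloop
endfacet
facet normal -0.863 -0.261 -0.431
outer loop
vertex -3.868 -2.197 1.188
vertex -4.178 -1.215 1.214
vertex -3.192 -1.944 -0.318
endloop
endfacet
facet normal 0.301 -0.953 -0.025
outer loop
vertex -1.742 -1.505 0.406
vertex -3.868 -2.197 1.188
vertex -3.192 -1.944 -0.318
endloop
endfacet
facet normal -0.863 -0.262 -0.431
outer loop
vertex -3.192 -1.944 -0.318
vertex -4.178 -1.215 1.214
vertex -3.503 -0.962 -0.292
endloop
endfacet
facet normal 0.404 0.152 -0.902
outer loop
vertex -3.503 -0.962 -0.292
vertex -1.742 -1.505 0.406
vertex -3.192 -1.944 -0.318
endloop
endfacet
facet normal -0.404 -0.152 0.902
outer loop
vertex -3.868 -2.197 1.188
vertex -2.728 -0.776 1.938
vertex -4.178 -1.215 1.214
endloop
endfacet
facet normal 0.301 -0.953 -0.025
outer loop
vertex -2.417 -1.758 1.912
vertex -3.868 -2.197 1.188
vertex -1.742 -1.505 0.406
endloop
endfacet
facet normal -0.404 -0.152 0.902
outer loop
vertex -2.417 -1.758 1.912
vertex -2.728 -0.776 1.938
vertex -3.868 -2.197 1.188
endloop
endfacet
facet normal -0.301 0.953 0.025
outer loop
vertex -4.178 -1.215 1.214
vertex -2.728 -0.776 1.938
vertex -3.503 -0.962 -0.292
endloop
endfacet
facet normal 0.404 0.151 -0.902
outer loop
vertex -2.052 -0.523 0.432
vertex -1.742 -1.505 0.406
vertex -3.503 -0.962 -0.292
endloop
endfacet
facet normal -0.301 0.953 0.025
outer loop
vertex -3.503 -0.962 -0.292
vertex -2.728 -0.776 1.938
vertex -2.052 -0.523 0.432
endloop
endfacet
facet normal 0.864 0.261 0.431
outer loop
vertex -2.052 -0.523 0.432
vertex -2.417 -1.758 1.912
vertex -1.742 -1.505 0.406
endloop
endfacet
facet normal 0.863 0.262 0.431
outer loop
vertex -2.728 -0.776 1.938
vertex -2.417 -1.758 1.912
vertex -2.052 -0.523 0.432
endloop
endfacet

endsolid


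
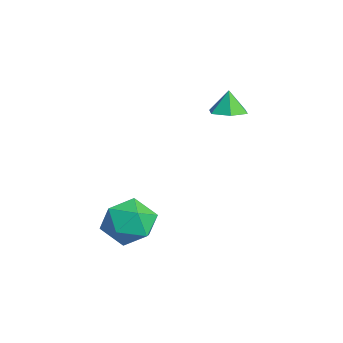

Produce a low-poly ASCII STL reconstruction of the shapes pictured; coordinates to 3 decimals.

solid 
facet normal 0.206 -0.068 -0.976
outer loop
vertex -2.924 1.436 2.494
vertex -3.407 0.866 2.432
vertex -3.644 1.571 2.333
endloop
endfacet
facet normal 0.048 0.860 0.508
outer loop
vertex -2.924 1.436 2.494
vertex -3.644 1.571 2.333
vertex -3.613 0.934 3.408
endloop
endfacet
facet normal 0.206 -0.068 -0.976
outer loop
vertex -3.644 1.571 2.333
vertex -3.407 0.866 2.432
vertex -4.127 1.001 2.271
endloop
endfacet
facet normal -0.730 0.579 0.364
outer loop
vertex -3.644 1.571 2.333
vertex -4.127 1.001 2.271
vertex -3.613 0.934 3.408
endloop
endfacet
facet normal 0.206 -0.068 -0.976
outer loop
vertex -4.127 1.001 2.271
vertex -3.407 0.866 2.432
vertex -3.89 0.296 2.37
endloop
endfacet
facet normal -0.889 -0.244 0.387
outer loop
vertex -4.127 1.001 2.271
vertex -3.89 0.296 2.37
vertex -3.613 0.934 3.408
endloop
endfacet
facet normal 0.206 -0.068 -0.976
outer loop
vertex -3.89 0.296 2.37
vertex -3.407 0.866 2.432
vertex -3.17 0.161 2.531
endloop
endfacet
facet normal -0.272 -0.786 0.556
outer loop
vertex -3.89 0.296 2.37
vertex -3.17 0.161 2.531
vertex -3.613 0.934 3.408
endloop
endfacet
facet normal 0.206 -0.068 -0.976
outer loop
vertex -3.17 0.161 2.531
vertex -3.407 0.866 2.432
vertex -2.687 0.732 2.593
endloop
endfacet
facet normal 0.506 -0.504 0.700
outer loop
vertex -3.17 0.161 2.531
vertex -2.687 0.732 2.593
vertex -3.613 0.934 3.408
endloop
endfacet
facet normal 0.206 -0.068 -0.976
outer loop
vertex -2.687 0.732 2.593
vertex -3.407 0.866 2.432
vertex -2.924 1.436 2.494
endloop
endfacet
facet normal 0.664 0.319 0.676
outer loop
vertex -2.687 0.732 2.593
vertex -2.924 1.436 2.494
vertex -3.613 0.934 3.408
endloop
endfacet
facet normal 0.169 0.583 0.795
outer loop
vertex -1.177 -2.322 -1.187
vertex -1.753 -3.019 -0.553
vertex -0.665 -3.16 -0.681
endloop
endfacet
facet normal 0.707 0.628 0.325
outer loop
vertex -1.177 -2.322 -1.187
vertex -0.665 -3.16 -0.681
vertex -0.41 -2.906 -1.725
endloop
endfacet
facet normal 0.438 0.849 -0.297
outer loop
vertex -1.177 -2.322 -1.187
vertex -0.41 -2.906 -1.725
vertex -1.339 -2.607 -2.241
endloop
endfacet
facet normal -0.265 0.940 -0.213
outer loop
vertex -1.177 -2.322 -1.187
vertex -1.339 -2.607 -2.241
vertex -2.169 -2.677 -1.517
endloop
endfacet
facet normal -0.431 0.776 0.461
outer loop
vertex -1.177 -2.322 -1.187
vertex -2.169 -2.677 -1.517
vertex -1.753 -3.019 -0.553
endloop
endfacet
facet normal 0.973 -0.027 0.231
outer loop
vertex -0.41 -2.906 -1.725
vertex -0.665 -3.16 -0.681
vertex -0.511 -3.963 -1.423
endloop
endfacet
facet normal 0.103 -0.100 0.990
outer loop
vertex -0.665 -3.16 -0.681
vertex -1.753 -3.019 -0.553
vertex -1.341 -4.033 -0.699
endloop
endfacet
facet normal -0.868 0.211 0.450
outer loop
vertex -1.753 -3.019 -0.553
vertex -2.169 -2.677 -1.517
vertex -2.27 -3.734 -1.215
endloop
endfacet
facet normal -0.600 0.478 -0.642
outer loop
vertex -2.169 -2.677 -1.517
vertex -1.339 -2.607 -2.241
vertex -2.015 -3.48 -2.259
endloop
endfacet
facet normal 0.537 0.330 -0.776
outer loop
vertex -1.339 -2.607 -2.241
vertex -0.41 -2.906 -1.725
vertex -0.927 -3.621 -2.387
endloop
endfacet
facet normal 0.265 -0.940 0.213
outer loop
vertex -1.503 -4.318 -1.753
vertex -0.511 -3.963 -1.423
vertex -1.341 -4.033 -0.699
endloop
endfacet
facet normal -0.438 -0.849 0.297
outer loop
vertex -1.503 -4.318 -1.753
vertex -1.341 -4.033 -0.699
vertex -2.27 -3.734 -1.215
endloop
endfacet
facet normal -0.707 -0.628 -0.325
outer loop
vertex -1.503 -4.318 -1.753
vertex -2.27 -3.734 -1.215
vertex -2.015 -3.48 -2.259
endloop
endfacet
facet normal -0.169 -0.583 -0.795
outer loop
vertex -1.503 -4.318 -1.753
vertex -2.015 -3.48 -2.259
vertex -0.927 -3.621 -2.387
endloop
endfacet
facet normal 0.431 -0.776 -0.461
outer loop
vertex -1.503 -4.318 -1.753
vertex -0.927 -3.621 -2.387
vertex -0.511 -3.963 -1.423
endloop
endfacet
facet normal 0.600 -0.478 0.642
outer loop
vertex -1.341 -4.033 -0.699
vertex -0.511 -3.963 -1.423
vertex -0.665 -3.16 -0.681
endloop
endfacet
facet normal -0.537 -0.330 0.776
outer loop
vertex -2.27 -3.734 -1.215
vertex -1.341 -4.033 -0.699
vertex -1.753 -3.019 -0.553
endloop
endfacet
facet normal -0.973 0.027 -0.231
outer loop
vertex -2.015 -3.48 -2.259
vertex -2.27 -3.734 -1.215
vertex -2.169 -2.677 -1.517
endloop
endfacet
facet normal -0.103 0.100 -0.990
outer loop
vertex -0.927 -3.621 -2.387
vertex -2.015 -3.48 -2.259
vertex -1.339 -2.607 -2.241
endloop
endfacet
facet normal 0.868 -0.211 -0.450
outer loop
vertex -0.511 -3.963 -1.423
vertex -0.927 -3.621 -2.387
vertex -0.41 -2.906 -1.725
endloop
endfacet

endsolid


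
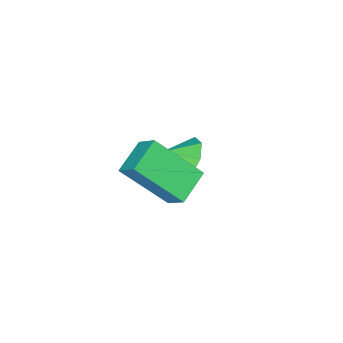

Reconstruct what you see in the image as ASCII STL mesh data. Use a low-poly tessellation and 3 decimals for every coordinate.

solid 
facet normal -0.909 -0.237 0.343
outer loop
vertex 2.179 -2.174 1.208
vertex 2.255 -1.359 1.972
vertex 1.287 -0.778 -0.193
endloop
endfacet
facet normal -0.068 -0.728 -0.682
outer loop
vertex 2.505 -0.461 -0.652
vertex 2.179 -2.174 1.208
vertex 1.287 -0.778 -0.193
endloop
endfacet
facet normal -0.909 -0.237 0.343
outer loop
vertex 1.287 -0.778 -0.193
vertex 2.255 -1.359 1.972
vertex 1.363 0.037 0.571
endloop
endfacet
facet normal -0.411 0.644 -0.646
outer loop
vertex 1.363 0.037 0.571
vertex 2.505 -0.461 -0.652
vertex 1.287 -0.778 -0.193
endloop
endfacet
facet normal 0.411 -0.644 0.646
outer loop
vertex 2.179 -2.174 1.208
vertex 3.473 -1.042 1.513
vertex 2.255 -1.359 1.972
endloop
endfacet
facet normal -0.068 -0.728 -0.682
outer loop
vertex 3.397 -1.857 0.749
vertex 2.179 -2.174 1.208
vertex 2.505 -0.461 -0.652
endloop
endfacet
facet normal 0.411 -0.644 0.646
outer loop
vertex 3.397 -1.857 0.749
vertex 3.473 -1.042 1.513
vertex 2.179 -2.174 1.208
endloop
endfacet
facet normal 0.068 0.728 0.682
outer loop
vertex 2.255 -1.359 1.972
vertex 3.473 -1.042 1.513
vertex 1.363 0.037 0.571
endloop
endfacet
facet normal -0.411 0.644 -0.646
outer loop
vertex 2.581 0.354 0.112
vertex 2.505 -0.461 -0.652
vertex 1.363 0.037 0.571
endloop
endfacet
facet normal 0.068 0.728 0.682
outer loop
vertex 1.363 0.037 0.571
vertex 3.473 -1.042 1.513
vertex 2.581 0.354 0.112
endloop
endfacet
facet normal 0.909 0.237 -0.343
outer loop
vertex 2.581 0.354 0.112
vertex 3.397 -1.857 0.749
vertex 2.505 -0.461 -0.652
endloop
endfacet
facet normal 0.909 0.237 -0.343
outer loop
vertex 3.473 -1.042 1.513
vertex 3.397 -1.857 0.749
vertex 2.581 0.354 0.112
endloop
endfacet
facet normal -0.653 0.555 -0.516
outer loop
vertex -0.382 -2.312 -2.743
vertex -0.97 -3.102 -2.848
vertex -0.883 -2.377 -2.179
endloop
endfacet
facet normal 0.708 0.255 0.658
outer loop
vertex -0.382 -2.312 -2.743
vertex -0.883 -2.377 -2.179
vertex -0.29 -3.678 -2.312
endloop
endfacet
facet normal -0.654 0.554 -0.516
outer loop
vertex -0.883 -2.377 -2.179
vertex -0.97 -3.102 -2.848
vertex -1.435 -2.867 -2.006
endloop
endfacet
facet normal 0.276 0.028 0.961
outer loop
vertex -0.883 -2.377 -2.179
vertex -1.435 -2.867 -2.006
vertex -0.29 -3.678 -2.312
endloop
endfacet
facet normal -0.653 0.555 -0.516
outer loop
vertex -1.435 -2.867 -2.006
vertex -0.97 -3.102 -2.848
vertex -1.714 -3.494 -2.327
endloop
endfacet
facet normal -0.065 -0.432 0.900
outer loop
vertex -1.435 -2.867 -2.006
vertex -1.714 -3.494 -2.327
vertex -0.29 -3.678 -2.312
endloop
endfacet
facet normal -0.653 0.555 -0.516
outer loop
vertex -1.714 -3.494 -2.327
vertex -0.97 -3.102 -2.848
vertex -1.557 -3.891 -2.953
endloop
endfacet
facet normal -0.115 -0.852 0.511
outer loop
vertex -1.714 -3.494 -2.327
vertex -1.557 -3.891 -2.953
vertex -0.29 -3.678 -2.312
endloop
endfacet
facet normal -0.653 0.554 -0.516
outer loop
vertex -1.557 -3.891 -2.953
vertex -0.97 -3.102 -2.848
vertex -1.056 -3.826 -3.517
endloop
endfacet
facet normal 0.154 -0.988 0.023
outer loop
vertex -1.557 -3.891 -2.953
vertex -1.056 -3.826 -3.517
vertex -0.29 -3.678 -2.312
endloop
endfacet
facet normal -0.654 0.554 -0.515
outer loop
vertex -1.056 -3.826 -3.517
vertex -0.97 -3.102 -2.848
vertex -0.505 -3.336 -3.69
endloop
endfacet
facet normal 0.587 -0.759 -0.280
outer loop
vertex -1.056 -3.826 -3.517
vertex -0.505 -3.336 -3.69
vertex -0.29 -3.678 -2.312
endloop
endfacet
facet normal -0.653 0.555 -0.515
outer loop
vertex -0.505 -3.336 -3.69
vertex -0.97 -3.102 -2.848
vertex -0.225 -2.709 -3.369
endloop
endfacet
facet normal 0.928 -0.302 -0.220
outer loop
vertex -0.505 -3.336 -3.69
vertex -0.225 -2.709 -3.369
vertex -0.29 -3.678 -2.312
endloop
endfacet
facet normal -0.653 0.555 -0.516
outer loop
vertex -0.225 -2.709 -3.369
vertex -0.97 -3.102 -2.848
vertex -0.382 -2.312 -2.743
endloop
endfacet
facet normal 0.978 0.119 0.170
outer loop
vertex -0.225 -2.709 -3.369
vertex -0.382 -2.312 -2.743
vertex -0.29 -3.678 -2.312
endloop
endfacet

endsolid


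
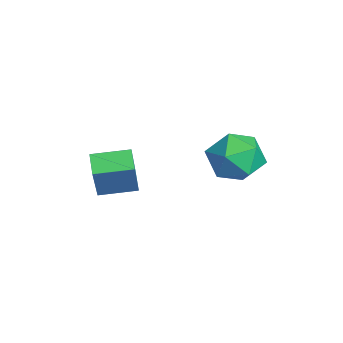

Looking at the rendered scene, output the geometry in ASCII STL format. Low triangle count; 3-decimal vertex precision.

solid 
facet normal -0.507 0.144 -0.850
outer loop
vertex -3.854 -3.065 -3.649
vertex -3.719 -1.7 -3.498
vertex -3.092 -3.09 -4.108
endloop
endfacet
facet normal -0.098 -0.989 -0.109
outer loop
vertex -2.001 -3.4 -2.282
vertex -3.854 -3.065 -3.649
vertex -3.092 -3.09 -4.108
endloop
endfacet
facet normal -0.507 0.144 -0.850
outer loop
vertex -3.092 -3.09 -4.108
vertex -3.719 -1.7 -3.498
vertex -2.957 -1.725 -3.957
endloop
endfacet
facet normal 0.856 -0.028 -0.516
outer loop
vertex -2.957 -1.725 -3.957
vertex -2.001 -3.4 -2.282
vertex -3.092 -3.09 -4.108
endloop
endfacet
facet normal -0.856 0.028 0.516
outer loop
vertex -3.854 -3.065 -3.649
vertex -2.628 -2.01 -1.672
vertex -3.719 -1.7 -3.498
endloop
endfacet
facet normal -0.098 -0.989 -0.109
outer loop
vertex -2.763 -3.375 -1.823
vertex -3.854 -3.065 -3.649
vertex -2.001 -3.4 -2.282
endloop
endfacet
facet normal -0.856 0.028 0.516
outer loop
vertex -2.763 -3.375 -1.823
vertex -2.628 -2.01 -1.672
vertex -3.854 -3.065 -3.649
endloop
endfacet
facet normal 0.098 0.989 0.109
outer loop
vertex -3.719 -1.7 -3.498
vertex -2.628 -2.01 -1.672
vertex -2.957 -1.725 -3.957
endloop
endfacet
facet normal 0.856 -0.028 -0.516
outer loop
vertex -1.866 -2.035 -2.131
vertex -2.001 -3.4 -2.282
vertex -2.957 -1.725 -3.957
endloop
endfacet
facet normal 0.098 0.989 0.109
outer loop
vertex -2.957 -1.725 -3.957
vertex -2.628 -2.01 -1.672
vertex -1.866 -2.035 -2.131
endloop
endfacet
facet normal 0.507 -0.144 0.850
outer loop
vertex -1.866 -2.035 -2.131
vertex -2.763 -3.375 -1.823
vertex -2.001 -3.4 -2.282
endloop
endfacet
facet normal 0.507 -0.144 0.850
outer loop
vertex -2.628 -2.01 -1.672
vertex -2.763 -3.375 -1.823
vertex -1.866 -2.035 -2.131
endloop
endfacet
facet normal -0.904 0.418 0.086
outer loop
vertex -1.569 1.591 -1.792
vertex -1.831 0.868 -1.029
vertex -1.37 1.807 -0.749
endloop
endfacet
facet normal -0.417 0.902 -0.107
outer loop
vertex -1.569 1.591 -1.792
vertex -1.37 1.807 -0.749
vertex -0.635 2.057 -1.504
endloop
endfacet
facet normal -0.120 0.684 -0.719
outer loop
vertex -1.569 1.591 -1.792
vertex -0.635 2.057 -1.504
vertex -0.641 1.272 -2.25
endloop
endfacet
facet normal -0.423 0.066 -0.904
outer loop
vertex -1.569 1.591 -1.792
vertex -0.641 1.272 -2.25
vertex -1.38 0.537 -1.957
endloop
endfacet
facet normal -0.908 -0.099 -0.406
outer loop
vertex -1.569 1.591 -1.792
vertex -1.38 0.537 -1.957
vertex -1.831 0.868 -1.029
endloop
endfacet
facet normal 0.091 0.916 0.392
outer loop
vertex -0.635 2.057 -1.504
vertex -1.37 1.807 -0.749
vertex -0.32 1.623 -0.563
endloop
endfacet
facet normal -0.697 0.132 0.705
outer loop
vertex -1.37 1.807 -0.749
vertex -1.831 0.868 -1.029
vertex -1.059 0.888 -0.27
endloop
endfacet
facet normal -0.703 -0.705 -0.090
outer loop
vertex -1.831 0.868 -1.029
vertex -1.38 0.537 -1.957
vertex -1.065 0.103 -1.016
endloop
endfacet
facet normal 0.082 -0.439 -0.895
outer loop
vertex -1.38 0.537 -1.957
vertex -0.641 1.272 -2.25
vertex -0.33 0.353 -1.771
endloop
endfacet
facet normal 0.572 0.563 -0.597
outer loop
vertex -0.641 1.272 -2.25
vertex -0.635 2.057 -1.504
vertex 0.131 1.292 -1.491
endloop
endfacet
facet normal 0.423 -0.066 0.904
outer loop
vertex -0.131 0.569 -0.728
vertex -0.32 1.623 -0.563
vertex -1.059 0.888 -0.27
endloop
endfacet
facet normal 0.120 -0.684 0.719
outer loop
vertex -0.131 0.569 -0.728
vertex -1.059 0.888 -0.27
vertex -1.065 0.103 -1.016
endloop
endfacet
facet normal 0.417 -0.902 0.107
outer loop
vertex -0.131 0.569 -0.728
vertex -1.065 0.103 -1.016
vertex -0.33 0.353 -1.771
endloop
endfacet
facet normal 0.904 -0.418 -0.086
outer loop
vertex -0.131 0.569 -0.728
vertex -0.33 0.353 -1.771
vertex 0.131 1.292 -1.491
endloop
endfacet
facet normal 0.908 0.099 0.406
outer loop
vertex -0.131 0.569 -0.728
vertex 0.131 1.292 -1.491
vertex -0.32 1.623 -0.563
endloop
endfacet
facet normal -0.082 0.439 0.895
outer loop
vertex -1.059 0.888 -0.27
vertex -0.32 1.623 -0.563
vertex -1.37 1.807 -0.749
endloop
endfacet
facet normal -0.572 -0.563 0.597
outer loop
vertex -1.065 0.103 -1.016
vertex -1.059 0.888 -0.27
vertex -1.831 0.868 -1.029
endloop
endfacet
facet normal -0.091 -0.916 -0.392
outer loop
vertex -0.33 0.353 -1.771
vertex -1.065 0.103 -1.016
vertex -1.38 0.537 -1.957
endloop
endfacet
facet normal 0.697 -0.132 -0.705
outer loop
vertex 0.131 1.292 -1.491
vertex -0.33 0.353 -1.771
vertex -0.641 1.272 -2.25
endloop
endfacet
facet normal 0.703 0.705 0.090
outer loop
vertex -0.32 1.623 -0.563
vertex 0.131 1.292 -1.491
vertex -0.635 2.057 -1.504
endloop
endfacet

endsolid


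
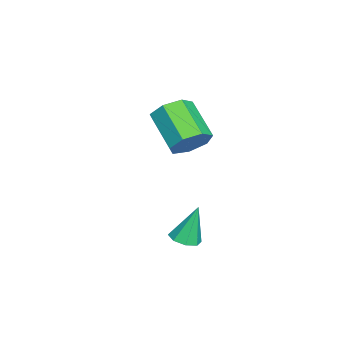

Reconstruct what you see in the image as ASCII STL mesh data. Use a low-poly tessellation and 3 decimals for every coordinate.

solid 
facet normal 0.166 -0.280 -0.945
outer loop
vertex 3.548 2.129 -1.888
vertex 2.998 2.491 -2.092
vertex 3.67 2.627 -2.014
endloop
endfacet
facet normal 0.847 -0.074 0.527
outer loop
vertex 3.548 2.129 -1.888
vertex 3.67 2.627 -2.014
vertex 2.702 2.989 -0.408
endloop
endfacet
facet normal 0.166 -0.280 -0.945
outer loop
vertex 3.67 2.627 -2.014
vertex 2.998 2.491 -2.092
vertex 3.397 3.045 -2.186
endloop
endfacet
facet normal 0.734 0.606 0.306
outer loop
vertex 3.67 2.627 -2.014
vertex 3.397 3.045 -2.186
vertex 2.702 2.989 -0.408
endloop
endfacet
facet normal 0.165 -0.279 -0.946
outer loop
vertex 3.397 3.045 -2.186
vertex 2.998 2.491 -2.092
vertex 2.891 3.139 -2.302
endloop
endfacet
facet normal 0.161 0.982 0.094
outer loop
vertex 3.397 3.045 -2.186
vertex 2.891 3.139 -2.302
vertex 2.702 2.989 -0.408
endloop
endfacet
facet normal 0.165 -0.279 -0.946
outer loop
vertex 2.891 3.139 -2.302
vertex 2.998 2.491 -2.092
vertex 2.447 2.853 -2.295
endloop
endfacet
facet normal -0.541 0.841 0.013
outer loop
vertex 2.891 3.139 -2.302
vertex 2.447 2.853 -2.295
vertex 2.702 2.989 -0.408
endloop
endfacet
facet normal 0.165 -0.279 -0.946
outer loop
vertex 2.447 2.853 -2.295
vertex 2.998 2.491 -2.092
vertex 2.326 2.355 -2.169
endloop
endfacet
facet normal -0.959 0.261 0.111
outer loop
vertex 2.447 2.853 -2.295
vertex 2.326 2.355 -2.169
vertex 2.702 2.989 -0.408
endloop
endfacet
facet normal 0.165 -0.279 -0.946
outer loop
vertex 2.326 2.355 -2.169
vertex 2.998 2.491 -2.092
vertex 2.598 1.936 -1.998
endloop
endfacet
facet normal -0.848 -0.415 0.330
outer loop
vertex 2.326 2.355 -2.169
vertex 2.598 1.936 -1.998
vertex 2.702 2.989 -0.408
endloop
endfacet
facet normal 0.167 -0.280 -0.945
outer loop
vertex 2.598 1.936 -1.998
vertex 2.998 2.491 -2.092
vertex 3.104 1.843 -1.881
endloop
endfacet
facet normal -0.272 -0.794 0.544
outer loop
vertex 2.598 1.936 -1.998
vertex 3.104 1.843 -1.881
vertex 2.702 2.989 -0.408
endloop
endfacet
facet normal 0.166 -0.281 -0.945
outer loop
vertex 3.104 1.843 -1.881
vertex 2.998 2.491 -2.092
vertex 3.548 2.129 -1.888
endloop
endfacet
facet normal 0.430 -0.652 0.625
outer loop
vertex 3.104 1.843 -1.881
vertex 3.548 2.129 -1.888
vertex 2.702 2.989 -0.408
endloop
endfacet
facet normal 0.672 0.512 -0.536
outer loop
vertex -0.277 1.91 1.53
vertex -0.978 2.137 0.868
vertex -0.711 2.636 1.68
endloop
endfacet
facet normal 0.542 0.153 0.826
outer loop
vertex -0.277 1.91 1.53
vertex -0.711 2.636 1.68
vertex -1.661 0.857 2.634
endloop
endfacet
facet normal 0.542 0.153 0.826
outer loop
vertex -1.661 0.857 2.634
vertex -0.711 2.636 1.68
vertex -2.095 1.583 2.784
endloop
endfacet
facet normal -0.671 -0.512 0.536
outer loop
vertex -1.661 0.857 2.634
vertex -2.095 1.583 2.784
vertex -2.362 1.083 1.972
endloop
endfacet
facet normal 0.673 0.511 -0.535
outer loop
vertex -0.711 2.636 1.68
vertex -0.978 2.137 0.868
vertex -1.345 2.987 1.218
endloop
endfacet
facet normal -0.056 0.757 0.652
outer loop
vertex -0.711 2.636 1.68
vertex -1.345 2.987 1.218
vertex -2.095 1.583 2.784
endloop
endfacet
facet normal -0.056 0.757 0.651
outer loop
vertex -2.095 1.583 2.784
vertex -1.345 2.987 1.218
vertex -2.729 1.933 2.323
endloop
endfacet
facet normal -0.672 -0.511 0.536
outer loop
vertex -2.095 1.583 2.784
vertex -2.729 1.933 2.323
vertex -2.362 1.083 1.972
endloop
endfacet
facet normal 0.672 0.511 -0.536
outer loop
vertex -1.345 2.987 1.218
vertex -0.978 2.137 0.868
vertex -1.703 2.697 0.493
endloop
endfacet
facet normal -0.613 0.790 -0.014
outer loop
vertex -1.345 2.987 1.218
vertex -1.703 2.697 0.493
vertex -2.729 1.933 2.323
endloop
endfacet
facet normal -0.612 0.791 -0.013
outer loop
vertex -2.729 1.933 2.323
vertex -1.703 2.697 0.493
vertex -3.087 1.644 1.598
endloop
endfacet
facet normal -0.672 -0.511 0.536
outer loop
vertex -2.729 1.933 2.323
vertex -3.087 1.644 1.598
vertex -2.362 1.083 1.972
endloop
endfacet
facet normal 0.672 0.511 -0.536
outer loop
vertex -1.703 2.697 0.493
vertex -0.978 2.137 0.868
vertex -1.515 1.985 0.05
endloop
endfacet
facet normal -0.708 0.229 -0.668
outer loop
vertex -1.703 2.697 0.493
vertex -1.515 1.985 0.05
vertex -3.087 1.644 1.598
endloop
endfacet
facet normal -0.708 0.229 -0.668
outer loop
vertex -3.087 1.644 1.598
vertex -1.515 1.985 0.05
vertex -2.899 0.932 1.155
endloop
endfacet
facet normal -0.672 -0.511 0.536
outer loop
vertex -3.087 1.644 1.598
vertex -2.899 0.932 1.155
vertex -2.362 1.083 1.972
endloop
endfacet
facet normal 0.672 0.511 -0.536
outer loop
vertex -1.515 1.985 0.05
vertex -0.978 2.137 0.868
vertex -0.923 1.388 0.223
endloop
endfacet
facet normal -0.270 -0.505 -0.820
outer loop
vertex -1.515 1.985 0.05
vertex -0.923 1.388 0.223
vertex -2.899 0.932 1.155
endloop
endfacet
facet normal -0.270 -0.504 -0.820
outer loop
vertex -2.899 0.932 1.155
vertex -0.923 1.388 0.223
vertex -2.306 0.334 1.327
endloop
endfacet
facet normal -0.671 -0.512 0.536
outer loop
vertex -2.899 0.932 1.155
vertex -2.306 0.334 1.327
vertex -2.362 1.083 1.972
endloop
endfacet
facet normal 0.672 0.511 -0.536
outer loop
vertex -0.923 1.388 0.223
vertex -0.978 2.137 0.868
vertex -0.372 1.354 0.881
endloop
endfacet
facet normal 0.371 -0.858 -0.355
outer loop
vertex -0.923 1.388 0.223
vertex -0.372 1.354 0.881
vertex -2.306 0.334 1.327
endloop
endfacet
facet normal 0.371 -0.859 -0.353
outer loop
vertex -2.306 0.334 1.327
vertex -0.372 1.354 0.881
vertex -1.756 0.301 1.986
endloop
endfacet
facet normal -0.672 -0.511 0.535
outer loop
vertex -2.306 0.334 1.327
vertex -1.756 0.301 1.986
vertex -2.362 1.083 1.972
endloop
endfacet
facet normal 0.672 0.511 -0.536
outer loop
vertex -0.372 1.354 0.881
vertex -0.978 2.137 0.868
vertex -0.277 1.91 1.53
endloop
endfacet
facet normal 0.733 -0.566 0.378
outer loop
vertex -0.372 1.354 0.881
vertex -0.277 1.91 1.53
vertex -1.756 0.301 1.986
endloop
endfacet
facet normal 0.732 -0.566 0.378
outer loop
vertex -1.756 0.301 1.986
vertex -0.277 1.91 1.53
vertex -1.661 0.857 2.634
endloop
endfacet
facet normal -0.672 -0.511 0.537
outer loop
vertex -1.756 0.301 1.986
vertex -1.661 0.857 2.634
vertex -2.362 1.083 1.972
endloop
endfacet

endsolid


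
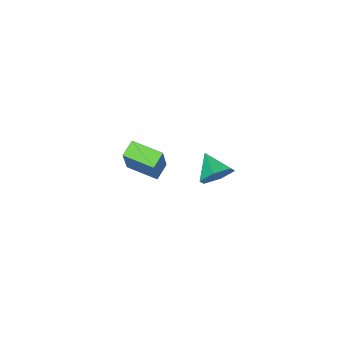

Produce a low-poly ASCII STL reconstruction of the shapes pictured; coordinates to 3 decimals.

solid 
facet normal -0.867 -0.266 0.421
outer loop
vertex 2.836 -1.754 -0.964
vertex 2.295 -0.329 -1.18
vertex 2.142 -2.285 -2.73
endloop
endfacet
facet normal 0.352 -0.926 0.140
outer loop
vertex 2.905 -2.051 -3.1
vertex 2.836 -1.754 -0.964
vertex 2.142 -2.285 -2.73
endloop
endfacet
facet normal -0.868 -0.265 0.421
outer loop
vertex 2.142 -2.285 -2.73
vertex 2.295 -0.329 -1.18
vertex 1.601 -0.859 -2.946
endloop
endfacet
facet normal -0.352 -0.269 -0.896
outer loop
vertex 1.601 -0.859 -2.946
vertex 2.905 -2.051 -3.1
vertex 2.142 -2.285 -2.73
endloop
endfacet
facet normal 0.352 0.270 0.896
outer loop
vertex 2.836 -1.754 -0.964
vertex 3.058 -0.095 -1.55
vertex 2.295 -0.329 -1.18
endloop
endfacet
facet normal 0.351 -0.926 0.140
outer loop
vertex 3.599 -1.521 -1.334
vertex 2.836 -1.754 -0.964
vertex 2.905 -2.051 -3.1
endloop
endfacet
facet normal 0.352 0.269 0.896
outer loop
vertex 3.599 -1.521 -1.334
vertex 3.058 -0.095 -1.55
vertex 2.836 -1.754 -0.964
endloop
endfacet
facet normal -0.352 0.926 -0.140
outer loop
vertex 2.295 -0.329 -1.18
vertex 3.058 -0.095 -1.55
vertex 1.601 -0.859 -2.946
endloop
endfacet
facet normal -0.352 -0.270 -0.896
outer loop
vertex 2.364 -0.626 -3.316
vertex 2.905 -2.051 -3.1
vertex 1.601 -0.859 -2.946
endloop
endfacet
facet normal -0.351 0.926 -0.140
outer loop
vertex 1.601 -0.859 -2.946
vertex 3.058 -0.095 -1.55
vertex 2.364 -0.626 -3.316
endloop
endfacet
facet normal 0.867 0.266 -0.421
outer loop
vertex 2.364 -0.626 -3.316
vertex 3.599 -1.521 -1.334
vertex 2.905 -2.051 -3.1
endloop
endfacet
facet normal 0.868 0.265 -0.421
outer loop
vertex 3.058 -0.095 -1.55
vertex 3.599 -1.521 -1.334
vertex 2.364 -0.626 -3.316
endloop
endfacet
facet normal 0.246 0.853 -0.460
outer loop
vertex 4.025 4.054 1.184
vertex 3.675 4.487 1.8
vertex 4.477 4.279 1.843
endloop
endfacet
facet normal 0.574 -0.810 -0.117
outer loop
vertex 4.025 4.054 1.184
vertex 4.477 4.279 1.843
vertex 3.365 3.413 2.38
endloop
endfacet
facet normal 0.246 0.853 -0.461
outer loop
vertex 4.477 4.279 1.843
vertex 3.675 4.487 1.8
vertex 4.128 4.712 2.458
endloop
endfacet
facet normal 0.636 -0.413 0.652
outer loop
vertex 4.477 4.279 1.843
vertex 4.128 4.712 2.458
vertex 3.365 3.413 2.38
endloop
endfacet
facet normal 0.247 0.852 -0.461
outer loop
vertex 4.128 4.712 2.458
vertex 3.675 4.487 1.8
vertex 3.325 4.921 2.415
endloop
endfacet
facet normal -0.060 -0.025 0.998
outer loop
vertex 4.128 4.712 2.458
vertex 3.325 4.921 2.415
vertex 3.365 3.413 2.38
endloop
endfacet
facet normal 0.247 0.852 -0.461
outer loop
vertex 3.325 4.921 2.415
vertex 3.675 4.487 1.8
vertex 2.873 4.696 1.757
endloop
endfacet
facet normal -0.818 -0.035 0.574
outer loop
vertex 3.325 4.921 2.415
vertex 2.873 4.696 1.757
vertex 3.365 3.413 2.38
endloop
endfacet
facet normal 0.247 0.853 -0.460
outer loop
vertex 2.873 4.696 1.757
vertex 3.675 4.487 1.8
vertex 3.223 4.262 1.141
endloop
endfacet
facet normal -0.880 -0.432 -0.195
outer loop
vertex 2.873 4.696 1.757
vertex 3.223 4.262 1.141
vertex 3.365 3.413 2.38
endloop
endfacet
facet normal 0.246 0.853 -0.460
outer loop
vertex 3.223 4.262 1.141
vertex 3.675 4.487 1.8
vertex 4.025 4.054 1.184
endloop
endfacet
facet normal -0.184 -0.821 -0.541
outer loop
vertex 3.223 4.262 1.141
vertex 4.025 4.054 1.184
vertex 3.365 3.413 2.38
endloop
endfacet

endsolid


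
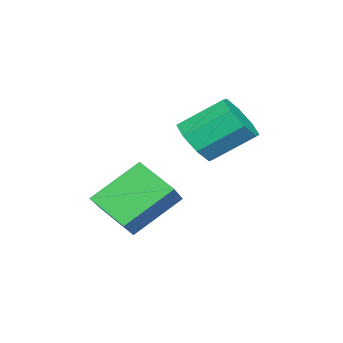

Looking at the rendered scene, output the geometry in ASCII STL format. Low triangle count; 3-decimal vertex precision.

solid 
facet normal -0.806 -0.141 -0.575
outer loop
vertex -1.404 0.706 -0.88
vertex -2.546 1.883 0.431
vertex -1.031 2.004 -1.72
endloop
endfacet
facet normal 0.544 -0.560 -0.624
outer loop
vertex 0.186 2.217 -0.851
vertex -1.404 0.706 -0.88
vertex -1.031 2.004 -1.72
endloop
endfacet
facet normal -0.806 -0.140 -0.575
outer loop
vertex -1.031 2.004 -1.72
vertex -2.546 1.883 0.431
vertex -2.173 3.181 -0.408
endloop
endfacet
facet normal 0.234 0.816 -0.528
outer loop
vertex -2.173 3.181 -0.408
vertex 0.186 2.217 -0.851
vertex -1.031 2.004 -1.72
endloop
endfacet
facet normal -0.234 -0.816 0.528
outer loop
vertex -1.404 0.706 -0.88
vertex -1.329 2.096 1.3
vertex -2.546 1.883 0.431
endloop
endfacet
facet normal 0.544 -0.560 -0.625
outer loop
vertex -0.187 0.919 -0.012
vertex -1.404 0.706 -0.88
vertex 0.186 2.217 -0.851
endloop
endfacet
facet normal -0.234 -0.816 0.528
outer loop
vertex -0.187 0.919 -0.012
vertex -1.329 2.096 1.3
vertex -1.404 0.706 -0.88
endloop
endfacet
facet normal -0.544 0.560 0.625
outer loop
vertex -2.546 1.883 0.431
vertex -1.329 2.096 1.3
vertex -2.173 3.181 -0.408
endloop
endfacet
facet normal 0.234 0.816 -0.529
outer loop
vertex -0.956 3.394 0.46
vertex 0.186 2.217 -0.851
vertex -2.173 3.181 -0.408
endloop
endfacet
facet normal -0.544 0.561 0.625
outer loop
vertex -2.173 3.181 -0.408
vertex -1.329 2.096 1.3
vertex -0.956 3.394 0.46
endloop
endfacet
facet normal 0.806 0.141 0.576
outer loop
vertex -0.956 3.394 0.46
vertex -0.187 0.919 -0.012
vertex 0.186 2.217 -0.851
endloop
endfacet
facet normal 0.806 0.141 0.575
outer loop
vertex -1.329 2.096 1.3
vertex -0.187 0.919 -0.012
vertex -0.956 3.394 0.46
endloop
endfacet
facet normal 0.310 -0.743 -0.593
outer loop
vertex -3.036 2.624 2.409
vertex -3.328 3.123 1.631
vertex -2.503 3.063 2.137
endloop
endfacet
facet normal 0.623 -0.312 0.717
outer loop
vertex -3.036 2.624 2.409
vertex -2.503 3.063 2.137
vertex -3.599 3.978 3.488
endloop
endfacet
facet normal 0.623 -0.312 0.717
outer loop
vertex -3.599 3.978 3.488
vertex -2.503 3.063 2.137
vertex -3.066 4.417 3.216
endloop
endfacet
facet normal -0.310 0.743 0.593
outer loop
vertex -3.599 3.978 3.488
vertex -3.066 4.417 3.216
vertex -3.892 4.477 2.709
endloop
endfacet
facet normal 0.309 -0.744 -0.593
outer loop
vertex -2.503 3.063 2.137
vertex -3.328 3.123 1.631
vertex -2.454 3.537 1.568
endloop
endfacet
facet normal 0.949 0.198 0.247
outer loop
vertex -2.503 3.063 2.137
vertex -2.454 3.537 1.568
vertex -3.066 4.417 3.216
endloop
endfacet
facet normal 0.949 0.198 0.246
outer loop
vertex -3.066 4.417 3.216
vertex -2.454 3.537 1.568
vertex -3.017 4.891 2.646
endloop
endfacet
facet normal -0.309 0.744 0.592
outer loop
vertex -3.066 4.417 3.216
vertex -3.017 4.891 2.646
vertex -3.892 4.477 2.709
endloop
endfacet
facet normal 0.309 -0.743 -0.593
outer loop
vertex -2.454 3.537 1.568
vertex -3.328 3.123 1.631
vertex -2.916 3.769 1.036
endloop
endfacet
facet normal 0.719 0.591 -0.367
outer loop
vertex -2.454 3.537 1.568
vertex -2.916 3.769 1.036
vertex -3.017 4.891 2.646
endloop
endfacet
facet normal 0.717 0.592 -0.367
outer loop
vertex -3.017 4.891 2.646
vertex -2.916 3.769 1.036
vertex -3.48 5.122 2.114
endloop
endfacet
facet normal -0.309 0.744 0.592
outer loop
vertex -3.017 4.891 2.646
vertex -3.48 5.122 2.114
vertex -3.892 4.477 2.709
endloop
endfacet
facet normal 0.310 -0.743 -0.593
outer loop
vertex -2.916 3.769 1.036
vertex -3.328 3.123 1.631
vertex -3.621 3.622 0.852
endloop
endfacet
facet normal 0.067 0.639 -0.767
outer loop
vertex -2.916 3.769 1.036
vertex -3.621 3.622 0.852
vertex -3.48 5.122 2.114
endloop
endfacet
facet normal 0.067 0.639 -0.767
outer loop
vertex -3.48 5.122 2.114
vertex -3.621 3.622 0.852
vertex -4.184 4.976 1.931
endloop
endfacet
facet normal -0.308 0.744 0.593
outer loop
vertex -3.48 5.122 2.114
vertex -4.184 4.976 1.931
vertex -3.892 4.477 2.709
endloop
endfacet
facet normal 0.310 -0.743 -0.593
outer loop
vertex -3.621 3.622 0.852
vertex -3.328 3.123 1.631
vertex -4.154 3.183 1.124
endloop
endfacet
facet normal -0.623 0.312 -0.717
outer loop
vertex -3.621 3.622 0.852
vertex -4.154 3.183 1.124
vertex -4.184 4.976 1.931
endloop
endfacet
facet normal -0.623 0.312 -0.717
outer loop
vertex -4.184 4.976 1.931
vertex -4.154 3.183 1.124
vertex -4.717 4.537 2.203
endloop
endfacet
facet normal -0.310 0.743 0.593
outer loop
vertex -4.184 4.976 1.931
vertex -4.717 4.537 2.203
vertex -3.892 4.477 2.709
endloop
endfacet
facet normal 0.309 -0.744 -0.592
outer loop
vertex -4.154 3.183 1.124
vertex -3.328 3.123 1.631
vertex -4.203 2.709 1.694
endloop
endfacet
facet normal -0.949 -0.198 -0.246
outer loop
vertex -4.154 3.183 1.124
vertex -4.203 2.709 1.694
vertex -4.717 4.537 2.203
endloop
endfacet
facet normal -0.949 -0.198 -0.247
outer loop
vertex -4.717 4.537 2.203
vertex -4.203 2.709 1.694
vertex -4.766 4.063 2.772
endloop
endfacet
facet normal -0.309 0.744 0.593
outer loop
vertex -4.717 4.537 2.203
vertex -4.766 4.063 2.772
vertex -3.892 4.477 2.709
endloop
endfacet
facet normal 0.309 -0.744 -0.592
outer loop
vertex -4.203 2.709 1.694
vertex -3.328 3.123 1.631
vertex -3.74 2.478 2.226
endloop
endfacet
facet normal -0.718 -0.591 0.368
outer loop
vertex -4.203 2.709 1.694
vertex -3.74 2.478 2.226
vertex -4.766 4.063 2.772
endloop
endfacet
facet normal -0.719 -0.591 0.366
outer loop
vertex -4.766 4.063 2.772
vertex -3.74 2.478 2.226
vertex -4.304 3.831 3.304
endloop
endfacet
facet normal -0.309 0.743 0.593
outer loop
vertex -4.766 4.063 2.772
vertex -4.304 3.831 3.304
vertex -3.892 4.477 2.709
endloop
endfacet
facet normal 0.308 -0.744 -0.593
outer loop
vertex -3.74 2.478 2.226
vertex -3.328 3.123 1.631
vertex -3.036 2.624 2.409
endloop
endfacet
facet normal -0.067 -0.639 0.767
outer loop
vertex -3.74 2.478 2.226
vertex -3.036 2.624 2.409
vertex -4.304 3.831 3.304
endloop
endfacet
facet normal -0.067 -0.639 0.767
outer loop
vertex -4.304 3.831 3.304
vertex -3.036 2.624 2.409
vertex -3.599 3.978 3.488
endloop
endfacet
facet normal -0.310 0.743 0.593
outer loop
vertex -4.304 3.831 3.304
vertex -3.599 3.978 3.488
vertex -3.892 4.477 2.709
endloop
endfacet

endsolid


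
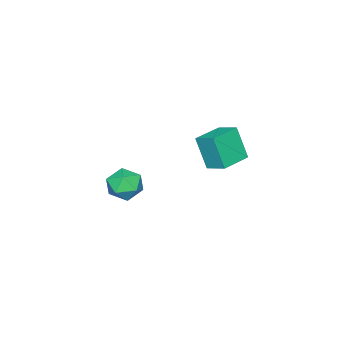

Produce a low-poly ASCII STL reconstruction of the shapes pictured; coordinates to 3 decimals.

solid 
facet normal -0.990 0.138 0.002
outer loop
vertex -3.997 2.36 -0.911
vertex -3.864 3.308 -0.505
vertex -3.912 2.99 -2.412
endloop
endfacet
facet normal -0.128 -0.912 -0.390
outer loop
vertex -2.496 2.792 -2.415
vertex -3.997 2.36 -0.911
vertex -3.912 2.99 -2.412
endloop
endfacet
facet normal -0.990 0.138 0.002
outer loop
vertex -3.912 2.99 -2.412
vertex -3.864 3.308 -0.505
vertex -3.779 3.938 -2.006
endloop
endfacet
facet normal 0.052 0.387 -0.921
outer loop
vertex -3.779 3.938 -2.006
vertex -2.496 2.792 -2.415
vertex -3.912 2.99 -2.412
endloop
endfacet
facet normal -0.052 -0.387 0.921
outer loop
vertex -3.997 2.36 -0.911
vertex -2.448 3.11 -0.508
vertex -3.864 3.308 -0.505
endloop
endfacet
facet normal -0.128 -0.912 -0.390
outer loop
vertex -2.581 2.162 -0.914
vertex -3.997 2.36 -0.911
vertex -2.496 2.792 -2.415
endloop
endfacet
facet normal -0.052 -0.387 0.921
outer loop
vertex -2.581 2.162 -0.914
vertex -2.448 3.11 -0.508
vertex -3.997 2.36 -0.911
endloop
endfacet
facet normal 0.128 0.912 0.390
outer loop
vertex -3.864 3.308 -0.505
vertex -2.448 3.11 -0.508
vertex -3.779 3.938 -2.006
endloop
endfacet
facet normal 0.052 0.387 -0.921
outer loop
vertex -2.363 3.74 -2.009
vertex -2.496 2.792 -2.415
vertex -3.779 3.938 -2.006
endloop
endfacet
facet normal 0.128 0.912 0.390
outer loop
vertex -3.779 3.938 -2.006
vertex -2.448 3.11 -0.508
vertex -2.363 3.74 -2.009
endloop
endfacet
facet normal 0.990 -0.138 -0.002
outer loop
vertex -2.363 3.74 -2.009
vertex -2.581 2.162 -0.914
vertex -2.496 2.792 -2.415
endloop
endfacet
facet normal 0.990 -0.138 -0.002
outer loop
vertex -2.448 3.11 -0.508
vertex -2.581 2.162 -0.914
vertex -2.363 3.74 -2.009
endloop
endfacet
facet normal -0.203 0.160 0.966
outer loop
vertex 1.446 2.357 -0.865
vertex 1.574 1.552 -0.705
vertex 2.206 2.09 -0.661
endloop
endfacet
facet normal 0.081 0.741 0.667
outer loop
vertex 1.446 2.357 -0.865
vertex 2.206 2.09 -0.661
vertex 2.111 2.648 -1.269
endloop
endfacet
facet normal -0.335 0.934 0.121
outer loop
vertex 1.446 2.357 -0.865
vertex 2.111 2.648 -1.269
vertex 1.421 2.455 -1.689
endloop
endfacet
facet normal -0.878 0.471 0.083
outer loop
vertex 1.446 2.357 -0.865
vertex 1.421 2.455 -1.689
vertex 1.09 1.777 -1.341
endloop
endfacet
facet normal -0.797 -0.007 0.604
outer loop
vertex 1.446 2.357 -0.865
vertex 1.09 1.777 -1.341
vertex 1.574 1.552 -0.705
endloop
endfacet
facet normal 0.721 0.563 0.404
outer loop
vertex 2.111 2.648 -1.269
vertex 2.206 2.09 -0.661
vertex 2.65 2.023 -1.359
endloop
endfacet
facet normal 0.260 -0.378 0.889
outer loop
vertex 2.206 2.09 -0.661
vertex 1.574 1.552 -0.705
vertex 2.319 1.345 -1.011
endloop
endfacet
facet normal -0.700 -0.647 0.303
outer loop
vertex 1.574 1.552 -0.705
vertex 1.09 1.777 -1.341
vertex 1.629 1.152 -1.431
endloop
endfacet
facet normal -0.831 0.128 -0.541
outer loop
vertex 1.09 1.777 -1.341
vertex 1.421 2.455 -1.689
vertex 1.534 1.71 -2.039
endloop
endfacet
facet normal 0.047 0.876 -0.479
outer loop
vertex 1.421 2.455 -1.689
vertex 2.111 2.648 -1.269
vertex 2.166 2.248 -1.995
endloop
endfacet
facet normal 0.878 -0.471 -0.083
outer loop
vertex 2.294 1.443 -1.835
vertex 2.65 2.023 -1.359
vertex 2.319 1.345 -1.011
endloop
endfacet
facet normal 0.335 -0.934 -0.121
outer loop
vertex 2.294 1.443 -1.835
vertex 2.319 1.345 -1.011
vertex 1.629 1.152 -1.431
endloop
endfacet
facet normal -0.081 -0.741 -0.667
outer loop
vertex 2.294 1.443 -1.835
vertex 1.629 1.152 -1.431
vertex 1.534 1.71 -2.039
endloop
endfacet
facet normal 0.203 -0.160 -0.966
outer loop
vertex 2.294 1.443 -1.835
vertex 1.534 1.71 -2.039
vertex 2.166 2.248 -1.995
endloop
endfacet
facet normal 0.797 0.007 -0.604
outer loop
vertex 2.294 1.443 -1.835
vertex 2.166 2.248 -1.995
vertex 2.65 2.023 -1.359
endloop
endfacet
facet normal 0.831 -0.128 0.541
outer loop
vertex 2.319 1.345 -1.011
vertex 2.65 2.023 -1.359
vertex 2.206 2.09 -0.661
endloop
endfacet
facet normal -0.047 -0.876 0.479
outer loop
vertex 1.629 1.152 -1.431
vertex 2.319 1.345 -1.011
vertex 1.574 1.552 -0.705
endloop
endfacet
facet normal -0.721 -0.563 -0.404
outer loop
vertex 1.534 1.71 -2.039
vertex 1.629 1.152 -1.431
vertex 1.09 1.777 -1.341
endloop
endfacet
facet normal -0.260 0.378 -0.889
outer loop
vertex 2.166 2.248 -1.995
vertex 1.534 1.71 -2.039
vertex 1.421 2.455 -1.689
endloop
endfacet
facet normal 0.700 0.647 -0.303
outer loop
vertex 2.65 2.023 -1.359
vertex 2.166 2.248 -1.995
vertex 2.111 2.648 -1.269
endloop
endfacet

endsolid
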